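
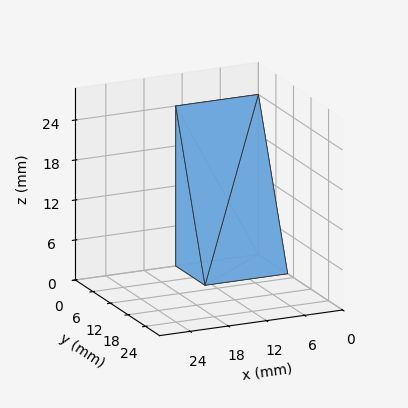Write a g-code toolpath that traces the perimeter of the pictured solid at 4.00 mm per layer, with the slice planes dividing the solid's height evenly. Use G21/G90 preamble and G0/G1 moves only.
Reading the render: the shape is a wedge (ramp): 13 × 10 mm base, rising to 24 mm along the y=0 edge and sloping linearly to z=0 at y=10 (dimensions read to the nearest mm from the axis ticks). For the g-code, the solid's height is divided into equal slices at the stated Δz and each level perimeter traced with G1 moves after a G0 lift.

; perimeter-only toolpath
G21 ; units = mm
G90 ; absolute positioning
G28 ; home
; layer 1
G0 Z4.00
G0 X0.00 Y0.00
G1 X13.00 Y0.00
G1 X13.00 Y8.33
G1 X0.00 Y8.33
G1 X0.00 Y0.00
; layer 2
G0 Z8.00
G0 X0.00 Y0.00
G1 X13.00 Y0.00
G1 X13.00 Y6.67
G1 X0.00 Y6.67
G1 X0.00 Y0.00
; layer 3
G0 Z12.00
G0 X0.00 Y0.00
G1 X13.00 Y0.00
G1 X13.00 Y5.00
G1 X0.00 Y5.00
G1 X0.00 Y0.00
; layer 4
G0 Z16.00
G0 X0.00 Y0.00
G1 X13.00 Y0.00
G1 X13.00 Y3.33
G1 X0.00 Y3.33
G1 X0.00 Y0.00
; layer 5
G0 Z20.00
G0 X0.00 Y0.00
G1 X13.00 Y0.00
G1 X13.00 Y1.67
G1 X0.00 Y1.67
G1 X0.00 Y0.00
M2 ; end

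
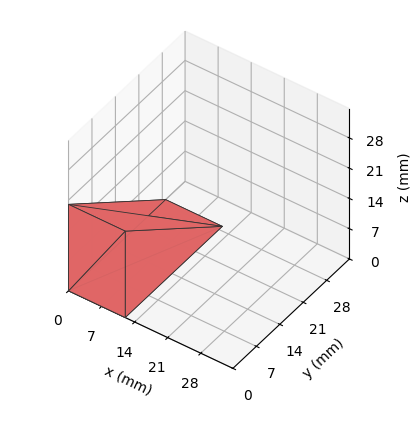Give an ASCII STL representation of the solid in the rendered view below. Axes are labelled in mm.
Reading the render: the shape is a wedge (ramp): 12 × 29 mm base, rising to 20 mm along the y=0 edge and sloping linearly to z=0 at y=29 (dimensions read to the nearest mm from the axis ticks). For the STL, each face is triangulated and given an outward normal.

solid part
  facet normal 0.0000 0.0000 -1.0000
    outer loop
      vertex 12.0 29.0 0.0
      vertex 12.0 0.0 0.0
      vertex 0.0 0.0 0.0
    endloop
  endfacet
  facet normal 0.0000 0.0000 -1.0000
    outer loop
      vertex 0.0 29.0 0.0
      vertex 12.0 29.0 0.0
      vertex 0.0 0.0 0.0
    endloop
  endfacet
  facet normal 0.0000 -1.0000 0.0000
    outer loop
      vertex 0.0 0.0 0.0
      vertex 12.0 0.0 0.0
      vertex 12.0 0.0 20.0
    endloop
  endfacet
  facet normal 0.0000 -1.0000 0.0000
    outer loop
      vertex 0.0 0.0 0.0
      vertex 12.0 0.0 20.0
      vertex 0.0 0.0 20.0
    endloop
  endfacet
  facet normal 0.0000 0.5677 0.8232
    outer loop
      vertex 0.0 0.0 20.0
      vertex 12.0 0.0 20.0
      vertex 12.0 29.0 0.0
    endloop
  endfacet
  facet normal 0.0000 0.5677 0.8232
    outer loop
      vertex 0.0 0.0 20.0
      vertex 12.0 29.0 0.0
      vertex 0.0 29.0 0.0
    endloop
  endfacet
  facet normal -1.0000 0.0000 0.0000
    outer loop
      vertex 0.0 0.0 20.0
      vertex 0.0 29.0 0.0
      vertex 0.0 0.0 0.0
    endloop
  endfacet
  facet normal 1.0000 0.0000 0.0000
    outer loop
      vertex 12.0 0.0 0.0
      vertex 12.0 29.0 0.0
      vertex 12.0 0.0 20.0
    endloop
  endfacet
endsolid part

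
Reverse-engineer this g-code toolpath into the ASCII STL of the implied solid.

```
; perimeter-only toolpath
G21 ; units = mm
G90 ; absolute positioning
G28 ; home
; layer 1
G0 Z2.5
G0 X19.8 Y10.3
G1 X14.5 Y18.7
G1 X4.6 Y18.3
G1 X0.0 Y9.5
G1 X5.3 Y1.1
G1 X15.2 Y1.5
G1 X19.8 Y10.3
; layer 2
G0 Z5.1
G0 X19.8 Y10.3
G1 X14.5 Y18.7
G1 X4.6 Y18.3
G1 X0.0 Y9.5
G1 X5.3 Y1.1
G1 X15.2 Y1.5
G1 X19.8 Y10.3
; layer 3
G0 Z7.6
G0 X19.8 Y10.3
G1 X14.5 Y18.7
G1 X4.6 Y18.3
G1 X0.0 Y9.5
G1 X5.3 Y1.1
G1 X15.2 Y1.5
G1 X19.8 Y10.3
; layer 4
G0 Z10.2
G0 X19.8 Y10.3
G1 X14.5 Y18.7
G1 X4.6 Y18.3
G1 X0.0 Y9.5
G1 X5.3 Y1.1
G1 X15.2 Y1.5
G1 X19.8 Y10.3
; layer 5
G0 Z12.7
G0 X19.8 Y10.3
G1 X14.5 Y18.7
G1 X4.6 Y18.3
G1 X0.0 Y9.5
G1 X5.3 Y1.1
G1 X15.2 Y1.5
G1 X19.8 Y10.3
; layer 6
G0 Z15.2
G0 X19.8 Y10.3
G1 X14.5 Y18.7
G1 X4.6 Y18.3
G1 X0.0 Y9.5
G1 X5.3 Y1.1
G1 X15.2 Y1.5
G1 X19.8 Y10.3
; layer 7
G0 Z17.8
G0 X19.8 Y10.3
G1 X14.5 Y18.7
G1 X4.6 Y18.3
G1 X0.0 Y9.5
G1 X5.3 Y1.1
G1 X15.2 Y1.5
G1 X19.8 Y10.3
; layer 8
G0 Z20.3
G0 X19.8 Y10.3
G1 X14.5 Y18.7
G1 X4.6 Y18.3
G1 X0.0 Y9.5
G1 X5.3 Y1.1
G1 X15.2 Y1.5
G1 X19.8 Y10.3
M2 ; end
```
solid part
  facet normal 0.0000 0.0000 -1.0000
    outer loop
      vertex 4.6 18.3 0.0
      vertex 14.5 18.7 0.0
      vertex 19.8 10.3 0.0
    endloop
  endfacet
  facet normal 0.0000 0.0000 -1.0000
    outer loop
      vertex 0.0 9.5 0.0
      vertex 4.6 18.3 0.0
      vertex 19.8 10.3 0.0
    endloop
  endfacet
  facet normal 0.0000 0.0000 -1.0000
    outer loop
      vertex 5.3 1.1 0.0
      vertex 0.0 9.5 0.0
      vertex 19.8 10.3 0.0
    endloop
  endfacet
  facet normal 0.0000 0.0000 -1.0000
    outer loop
      vertex 15.2 1.5 0.0
      vertex 5.3 1.1 0.0
      vertex 19.8 10.3 0.0
    endloop
  endfacet
  facet normal 0.0000 0.0000 1.0000
    outer loop
      vertex 19.8 10.3 20.3
      vertex 14.5 18.7 20.3
      vertex 4.6 18.3 20.3
    endloop
  endfacet
  facet normal 0.0000 0.0000 1.0000
    outer loop
      vertex 19.8 10.3 20.3
      vertex 4.6 18.3 20.3
      vertex 0.0 9.5 20.3
    endloop
  endfacet
  facet normal 0.0000 0.0000 1.0000
    outer loop
      vertex 19.8 10.3 20.3
      vertex 0.0 9.5 20.3
      vertex 5.3 1.1 20.3
    endloop
  endfacet
  facet normal 0.0000 0.0000 1.0000
    outer loop
      vertex 19.8 10.3 20.3
      vertex 5.3 1.1 20.3
      vertex 15.2 1.5 20.3
    endloop
  endfacet
  facet normal 0.8457 0.5336 0.0000
    outer loop
      vertex 19.8 10.3 0.0
      vertex 14.5 18.7 0.0
      vertex 14.5 18.7 20.3
    endloop
  endfacet
  facet normal 0.8457 0.5336 0.0000
    outer loop
      vertex 19.8 10.3 0.0
      vertex 14.5 18.7 20.3
      vertex 19.8 10.3 20.3
    endloop
  endfacet
  facet normal -0.0404 0.9992 0.0000
    outer loop
      vertex 14.5 18.7 0.0
      vertex 4.6 18.3 0.0
      vertex 4.6 18.3 20.3
    endloop
  endfacet
  facet normal -0.0404 0.9992 0.0000
    outer loop
      vertex 14.5 18.7 0.0
      vertex 4.6 18.3 20.3
      vertex 14.5 18.7 20.3
    endloop
  endfacet
  facet normal -0.8862 0.4633 0.0000
    outer loop
      vertex 4.6 18.3 0.0
      vertex 0.0 9.5 0.0
      vertex 0.0 9.5 20.3
    endloop
  endfacet
  facet normal -0.8862 0.4633 0.0000
    outer loop
      vertex 4.6 18.3 0.0
      vertex 0.0 9.5 20.3
      vertex 4.6 18.3 20.3
    endloop
  endfacet
  facet normal -0.8457 -0.5336 0.0000
    outer loop
      vertex 0.0 9.5 0.0
      vertex 5.3 1.1 0.0
      vertex 5.3 1.1 20.3
    endloop
  endfacet
  facet normal -0.8457 -0.5336 0.0000
    outer loop
      vertex 0.0 9.5 0.0
      vertex 5.3 1.1 20.3
      vertex 0.0 9.5 20.3
    endloop
  endfacet
  facet normal 0.0404 -0.9992 0.0000
    outer loop
      vertex 5.3 1.1 0.0
      vertex 15.2 1.5 0.0
      vertex 15.2 1.5 20.3
    endloop
  endfacet
  facet normal 0.0404 -0.9992 0.0000
    outer loop
      vertex 5.3 1.1 0.0
      vertex 15.2 1.5 20.3
      vertex 5.3 1.1 20.3
    endloop
  endfacet
  facet normal 0.8862 -0.4633 0.0000
    outer loop
      vertex 15.2 1.5 0.0
      vertex 19.8 10.3 0.0
      vertex 19.8 10.3 20.3
    endloop
  endfacet
  facet normal 0.8862 -0.4633 0.0000
    outer loop
      vertex 15.2 1.5 0.0
      vertex 19.8 10.3 20.3
      vertex 15.2 1.5 20.3
    endloop
  endfacet
endsolid part

The G0 Z moves step by Δz≈2.5 mm. Every layer's G1 loop is the same polygon, so the solid is a straight extrusion of it from z=0 to z≈20.3. Closing with flat bottom and top caps and triangulating gives 20 facets — a regular 6-sided prism (a cylinder approximated with 6 flat sides), circumscribed radius ≈ 9.9 mm, height ≈ 20.3 mm.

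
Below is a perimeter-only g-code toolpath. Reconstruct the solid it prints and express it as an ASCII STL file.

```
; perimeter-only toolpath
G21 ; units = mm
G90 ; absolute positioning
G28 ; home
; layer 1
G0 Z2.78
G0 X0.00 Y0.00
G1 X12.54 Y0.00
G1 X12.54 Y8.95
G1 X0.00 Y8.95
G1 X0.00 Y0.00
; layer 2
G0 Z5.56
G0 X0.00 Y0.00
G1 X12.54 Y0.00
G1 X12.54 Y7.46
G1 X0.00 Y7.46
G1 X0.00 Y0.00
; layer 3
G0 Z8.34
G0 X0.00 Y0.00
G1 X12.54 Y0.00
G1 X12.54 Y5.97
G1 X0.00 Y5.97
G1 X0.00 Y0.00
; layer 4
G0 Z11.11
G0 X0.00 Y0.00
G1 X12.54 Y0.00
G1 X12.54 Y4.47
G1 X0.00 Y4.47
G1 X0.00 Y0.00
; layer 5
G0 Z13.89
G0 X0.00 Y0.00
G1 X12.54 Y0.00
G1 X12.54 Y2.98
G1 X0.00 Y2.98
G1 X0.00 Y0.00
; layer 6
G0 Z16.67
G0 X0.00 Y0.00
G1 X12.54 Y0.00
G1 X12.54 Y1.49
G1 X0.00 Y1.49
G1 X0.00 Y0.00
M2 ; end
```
solid part
  facet normal 0.0000 0.0000 -1.0000
    outer loop
      vertex 12.54 10.44 0.00
      vertex 12.54 0.00 0.00
      vertex 0.00 0.00 0.00
    endloop
  endfacet
  facet normal 0.0000 0.0000 -1.0000
    outer loop
      vertex 0.00 10.44 0.00
      vertex 12.54 10.44 0.00
      vertex 0.00 0.00 0.00
    endloop
  endfacet
  facet normal 0.0000 -1.0000 0.0000
    outer loop
      vertex 0.00 0.00 0.00
      vertex 12.54 0.00 0.00
      vertex 12.54 0.00 19.45
    endloop
  endfacet
  facet normal 0.0000 -1.0000 0.0000
    outer loop
      vertex 0.00 0.00 0.00
      vertex 12.54 0.00 19.45
      vertex 0.00 0.00 19.45
    endloop
  endfacet
  facet normal 0.0000 0.8811 0.4729
    outer loop
      vertex 0.00 0.00 19.45
      vertex 12.54 0.00 19.45
      vertex 12.54 10.44 0.00
    endloop
  endfacet
  facet normal 0.0000 0.8811 0.4729
    outer loop
      vertex 0.00 0.00 19.45
      vertex 12.54 10.44 0.00
      vertex 0.00 10.44 0.00
    endloop
  endfacet
  facet normal -1.0000 0.0000 0.0000
    outer loop
      vertex 0.00 0.00 19.45
      vertex 0.00 10.44 0.00
      vertex 0.00 0.00 0.00
    endloop
  endfacet
  facet normal 1.0000 0.0000 0.0000
    outer loop
      vertex 12.54 0.00 0.00
      vertex 12.54 10.44 0.00
      vertex 12.54 0.00 19.45
    endloop
  endfacet
endsolid part

The G0 Z moves step by Δz≈2.78 mm. The G1 loops shrink linearly with z, so the solid tapers from its base footprint up to z≈19.4. Closing with a flat bottom cap and the tapered top and triangulating gives 8 facets — a wedge (ramp): 12.5 × 10.4 mm base, rising to 19.4 mm along the y=0 edge and sloping linearly to z=0 at y=10.4.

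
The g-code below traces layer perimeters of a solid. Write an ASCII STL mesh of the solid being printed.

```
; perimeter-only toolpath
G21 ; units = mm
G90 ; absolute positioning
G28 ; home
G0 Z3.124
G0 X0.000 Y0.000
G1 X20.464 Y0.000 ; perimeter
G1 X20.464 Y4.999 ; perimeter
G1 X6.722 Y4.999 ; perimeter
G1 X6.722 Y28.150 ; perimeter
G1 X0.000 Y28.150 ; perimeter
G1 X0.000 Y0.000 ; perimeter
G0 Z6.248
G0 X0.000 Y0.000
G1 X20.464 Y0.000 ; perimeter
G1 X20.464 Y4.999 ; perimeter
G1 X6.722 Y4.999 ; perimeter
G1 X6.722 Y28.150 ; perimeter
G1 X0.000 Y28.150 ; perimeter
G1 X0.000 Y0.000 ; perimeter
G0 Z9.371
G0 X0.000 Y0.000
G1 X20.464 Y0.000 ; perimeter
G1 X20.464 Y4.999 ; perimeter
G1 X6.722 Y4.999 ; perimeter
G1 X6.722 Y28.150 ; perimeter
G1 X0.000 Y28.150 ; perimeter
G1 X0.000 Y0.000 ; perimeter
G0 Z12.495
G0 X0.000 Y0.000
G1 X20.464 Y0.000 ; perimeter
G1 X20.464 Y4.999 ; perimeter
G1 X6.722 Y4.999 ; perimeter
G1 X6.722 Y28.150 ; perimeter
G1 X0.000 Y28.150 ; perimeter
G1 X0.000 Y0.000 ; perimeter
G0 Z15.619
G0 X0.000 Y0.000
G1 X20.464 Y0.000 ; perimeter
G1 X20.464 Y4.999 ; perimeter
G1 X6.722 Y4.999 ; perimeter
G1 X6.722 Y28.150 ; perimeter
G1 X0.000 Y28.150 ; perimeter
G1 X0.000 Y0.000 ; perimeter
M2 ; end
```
solid part
  facet normal 0.0000 0.0000 -1.0000
    outer loop
      vertex 20.464 4.999 0.000
      vertex 20.464 0.000 0.000
      vertex 0.000 0.000 0.000
    endloop
  endfacet
  facet normal 0.0000 0.0000 -1.0000
    outer loop
      vertex 6.722 4.999 0.000
      vertex 20.464 4.999 0.000
      vertex 0.000 0.000 0.000
    endloop
  endfacet
  facet normal 0.0000 0.0000 -1.0000
    outer loop
      vertex 6.722 28.150 0.000
      vertex 6.722 4.999 0.000
      vertex 0.000 0.000 0.000
    endloop
  endfacet
  facet normal 0.0000 0.0000 -1.0000
    outer loop
      vertex 0.000 28.150 0.000
      vertex 6.722 28.150 0.000
      vertex 0.000 0.000 0.000
    endloop
  endfacet
  facet normal 0.0000 0.0000 1.0000
    outer loop
      vertex 0.000 0.000 15.619
      vertex 20.464 0.000 15.619
      vertex 20.464 4.999 15.619
    endloop
  endfacet
  facet normal 0.0000 0.0000 1.0000
    outer loop
      vertex 0.000 0.000 15.619
      vertex 20.464 4.999 15.619
      vertex 6.722 4.999 15.619
    endloop
  endfacet
  facet normal 0.0000 0.0000 1.0000
    outer loop
      vertex 0.000 0.000 15.619
      vertex 6.722 4.999 15.619
      vertex 6.722 28.150 15.619
    endloop
  endfacet
  facet normal 0.0000 0.0000 1.0000
    outer loop
      vertex 0.000 0.000 15.619
      vertex 6.722 28.150 15.619
      vertex 0.000 28.150 15.619
    endloop
  endfacet
  facet normal 0.0000 -1.0000 0.0000
    outer loop
      vertex 0.000 0.000 0.000
      vertex 20.464 0.000 0.000
      vertex 20.464 0.000 15.619
    endloop
  endfacet
  facet normal 0.0000 -1.0000 0.0000
    outer loop
      vertex 0.000 0.000 0.000
      vertex 20.464 0.000 15.619
      vertex 0.000 0.000 15.619
    endloop
  endfacet
  facet normal 1.0000 0.0000 0.0000
    outer loop
      vertex 20.464 0.000 0.000
      vertex 20.464 4.999 0.000
      vertex 20.464 4.999 15.619
    endloop
  endfacet
  facet normal 1.0000 0.0000 0.0000
    outer loop
      vertex 20.464 0.000 0.000
      vertex 20.464 4.999 15.619
      vertex 20.464 0.000 15.619
    endloop
  endfacet
  facet normal 0.0000 1.0000 0.0000
    outer loop
      vertex 20.464 4.999 0.000
      vertex 6.722 4.999 0.000
      vertex 6.722 4.999 15.619
    endloop
  endfacet
  facet normal 0.0000 1.0000 0.0000
    outer loop
      vertex 20.464 4.999 0.000
      vertex 6.722 4.999 15.619
      vertex 20.464 4.999 15.619
    endloop
  endfacet
  facet normal 1.0000 0.0000 0.0000
    outer loop
      vertex 6.722 4.999 0.000
      vertex 6.722 28.150 0.000
      vertex 6.722 28.150 15.619
    endloop
  endfacet
  facet normal 1.0000 0.0000 0.0000
    outer loop
      vertex 6.722 4.999 0.000
      vertex 6.722 28.150 15.619
      vertex 6.722 4.999 15.619
    endloop
  endfacet
  facet normal 0.0000 1.0000 0.0000
    outer loop
      vertex 6.722 28.150 0.000
      vertex 0.000 28.150 0.000
      vertex 0.000 28.150 15.619
    endloop
  endfacet
  facet normal 0.0000 1.0000 0.0000
    outer loop
      vertex 6.722 28.150 0.000
      vertex 0.000 28.150 15.619
      vertex 6.722 28.150 15.619
    endloop
  endfacet
  facet normal -1.0000 0.0000 0.0000
    outer loop
      vertex 0.000 28.150 0.000
      vertex 0.000 0.000 0.000
      vertex 0.000 0.000 15.619
    endloop
  endfacet
  facet normal -1.0000 0.0000 0.0000
    outer loop
      vertex 0.000 28.150 0.000
      vertex 0.000 0.000 15.619
      vertex 0.000 28.150 15.619
    endloop
  endfacet
endsolid part

The G0 Z moves step by Δz≈3.124 mm. Every layer's G1 loop is the same polygon, so the solid is a straight extrusion of it from z=0 to z≈15.6. Closing with flat bottom and top caps and triangulating gives 20 facets — an L-shaped prism: outer 20.5 × 28.1 mm, arm thicknesses ≈ 5 mm (horizontal) and 6.72 mm (vertical), extruded 15.6 mm in z.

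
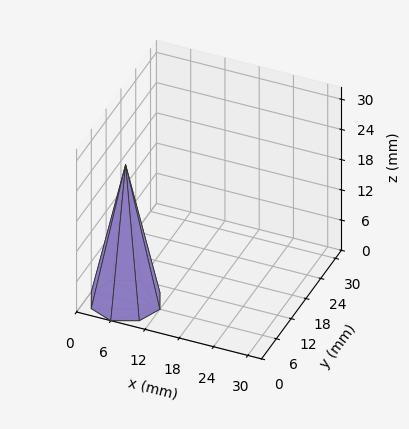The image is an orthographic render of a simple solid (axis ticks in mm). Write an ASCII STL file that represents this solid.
Reading the render: the shape is a regular 8-sided pyramid, base circumscribed radius ≈ 6 mm, apex at z ≈ 27 mm (dimensions read to the nearest mm from the axis ticks). For the STL, each face is triangulated and given an outward normal.

solid part
  facet normal 0.0000 0.0000 -1.0000
    outer loop
      vertex 6.0 12.0 0.0
      vertex 10.2 10.2 0.0
      vertex 12.0 6.0 0.0
    endloop
  endfacet
  facet normal 0.0000 0.0000 -1.0000
    outer loop
      vertex 1.8 10.2 0.0
      vertex 6.0 12.0 0.0
      vertex 12.0 6.0 0.0
    endloop
  endfacet
  facet normal 0.0000 0.0000 -1.0000
    outer loop
      vertex 0.0 6.0 0.0
      vertex 1.8 10.2 0.0
      vertex 12.0 6.0 0.0
    endloop
  endfacet
  facet normal 0.0000 0.0000 -1.0000
    outer loop
      vertex 1.8 1.8 0.0
      vertex 0.0 6.0 0.0
      vertex 12.0 6.0 0.0
    endloop
  endfacet
  facet normal 0.0000 0.0000 -1.0000
    outer loop
      vertex 6.0 0.0 0.0
      vertex 1.8 1.8 0.0
      vertex 12.0 6.0 0.0
    endloop
  endfacet
  facet normal 0.0000 0.0000 -1.0000
    outer loop
      vertex 10.2 1.8 0.0
      vertex 6.0 0.0 0.0
      vertex 12.0 6.0 0.0
    endloop
  endfacet
  facet normal 0.9006 0.3860 0.2001
    outer loop
      vertex 12.0 6.0 0.0
      vertex 10.2 10.2 0.0
      vertex 6.0 6.0 27.0
    endloop
  endfacet
  facet normal 0.3860 0.9006 0.2001
    outer loop
      vertex 10.2 10.2 0.0
      vertex 6.0 12.0 0.0
      vertex 6.0 6.0 27.0
    endloop
  endfacet
  facet normal -0.3860 0.9006 0.2001
    outer loop
      vertex 6.0 12.0 0.0
      vertex 1.8 10.2 0.0
      vertex 6.0 6.0 27.0
    endloop
  endfacet
  facet normal -0.9006 0.3860 0.2001
    outer loop
      vertex 1.8 10.2 0.0
      vertex 0.0 6.0 0.0
      vertex 6.0 6.0 27.0
    endloop
  endfacet
  facet normal -0.9006 -0.3860 0.2001
    outer loop
      vertex 0.0 6.0 0.0
      vertex 1.8 1.8 0.0
      vertex 6.0 6.0 27.0
    endloop
  endfacet
  facet normal -0.3860 -0.9006 0.2001
    outer loop
      vertex 1.8 1.8 0.0
      vertex 6.0 0.0 0.0
      vertex 6.0 6.0 27.0
    endloop
  endfacet
  facet normal 0.3860 -0.9006 0.2001
    outer loop
      vertex 6.0 0.0 0.0
      vertex 10.2 1.8 0.0
      vertex 6.0 6.0 27.0
    endloop
  endfacet
  facet normal 0.9006 -0.3860 0.2001
    outer loop
      vertex 10.2 1.8 0.0
      vertex 12.0 6.0 0.0
      vertex 6.0 6.0 27.0
    endloop
  endfacet
endsolid part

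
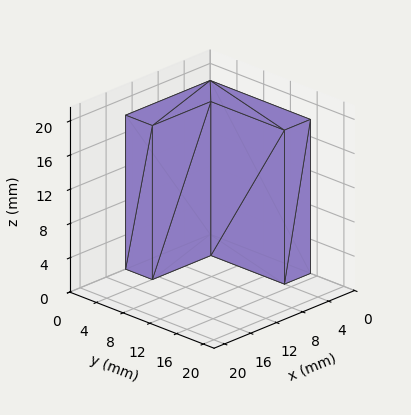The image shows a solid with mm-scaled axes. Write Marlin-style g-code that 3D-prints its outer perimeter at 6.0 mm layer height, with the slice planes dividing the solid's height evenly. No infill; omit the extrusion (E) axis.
Reading the render: the shape is an L-shaped prism: outer 13 × 15 mm, arm thicknesses ≈ 4 mm (horizontal) and 4 mm (vertical), extruded 18 mm in z (dimensions read to the nearest mm from the axis ticks). For the g-code, the solid's height is divided into equal slices at the stated Δz and each level perimeter traced with G1 moves after a G0 lift.

; perimeter-only toolpath
G21 ; units = mm
G90 ; absolute positioning
G28 ; home
; layer 1
G0 Z6.0
G0 X0.0 Y0.0
G1 X13.0 Y0.0
G1 X13.0 Y4.0
G1 X4.0 Y4.0
G1 X4.0 Y15.0
G1 X0.0 Y15.0
G1 X0.0 Y0.0
; layer 2
G0 Z12.0
G0 X0.0 Y0.0
G1 X13.0 Y0.0
G1 X13.0 Y4.0
G1 X4.0 Y4.0
G1 X4.0 Y15.0
G1 X0.0 Y15.0
G1 X0.0 Y0.0
; layer 3
G0 Z18.0
G0 X0.0 Y0.0
G1 X13.0 Y0.0
G1 X13.0 Y4.0
G1 X4.0 Y4.0
G1 X4.0 Y15.0
G1 X0.0 Y15.0
G1 X0.0 Y0.0
M2 ; end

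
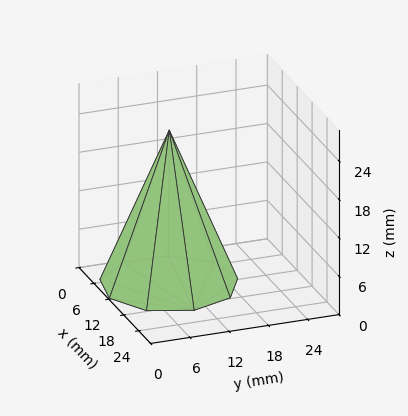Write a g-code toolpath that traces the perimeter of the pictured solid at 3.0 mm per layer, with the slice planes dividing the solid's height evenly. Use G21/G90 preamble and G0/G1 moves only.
Reading the render: the shape is a regular 9-sided pyramid, base circumscribed radius ≈ 10 mm, apex at z ≈ 24 mm (dimensions read to the nearest mm from the axis ticks). For the g-code, the solid's height is divided into equal slices at the stated Δz and each level perimeter traced with G1 moves after a G0 lift.

; perimeter-only toolpath
G21 ; units = mm
G90 ; absolute positioning
G28 ; home
; layer 1
G0 Z3.0
G0 X18.8 Y10.0
G1 X16.7 Y15.6
G1 X11.5 Y18.6
G1 X5.6 Y17.6
G1 X1.8 Y13.0
G1 X1.8 Y7.0
G1 X5.6 Y2.4
G1 X11.5 Y1.4
G1 X16.7 Y4.4
G1 X18.8 Y10.0
; layer 2
G0 Z6.0
G0 X17.5 Y10.0
G1 X15.8 Y14.8
G1 X11.3 Y17.4
G1 X6.2 Y16.5
G1 X3.0 Y12.6
G1 X3.0 Y7.4
G1 X6.2 Y3.5
G1 X11.3 Y2.6
G1 X15.8 Y5.2
G1 X17.5 Y10.0
; layer 3
G0 Z9.0
G0 X16.2 Y10.0
G1 X14.8 Y14.0
G1 X11.1 Y16.1
G1 X6.9 Y15.4
G1 X4.1 Y12.1
G1 X4.1 Y7.9
G1 X6.9 Y4.6
G1 X11.1 Y3.9
G1 X14.8 Y6.0
G1 X16.2 Y10.0
; layer 4
G0 Z12.0
G0 X15.0 Y10.0
G1 X13.8 Y13.2
G1 X10.8 Y14.9
G1 X7.5 Y14.3
G1 X5.3 Y11.7
G1 X5.3 Y8.3
G1 X7.5 Y5.7
G1 X10.8 Y5.1
G1 X13.8 Y6.8
G1 X15.0 Y10.0
; layer 5
G0 Z15.0
G0 X13.8 Y10.0
G1 X12.9 Y12.4
G1 X10.6 Y13.7
G1 X8.1 Y13.3
G1 X6.5 Y11.3
G1 X6.5 Y8.7
G1 X8.1 Y6.7
G1 X10.6 Y6.3
G1 X12.9 Y7.6
G1 X13.8 Y10.0
; layer 6
G0 Z18.0
G0 X12.5 Y10.0
G1 X11.9 Y11.6
G1 X10.4 Y12.4
G1 X8.8 Y12.2
G1 X7.7 Y10.8
G1 X7.7 Y9.2
G1 X8.8 Y7.8
G1 X10.4 Y7.5
G1 X11.9 Y8.4
G1 X12.5 Y10.0
; layer 7
G0 Z21.0
G0 X11.2 Y10.0
G1 X11.0 Y10.8
G1 X10.2 Y11.2
G1 X9.4 Y11.1
G1 X8.8 Y10.4
G1 X8.8 Y9.6
G1 X9.4 Y8.9
G1 X10.2 Y8.8
G1 X11.0 Y9.2
G1 X11.2 Y10.0
M2 ; end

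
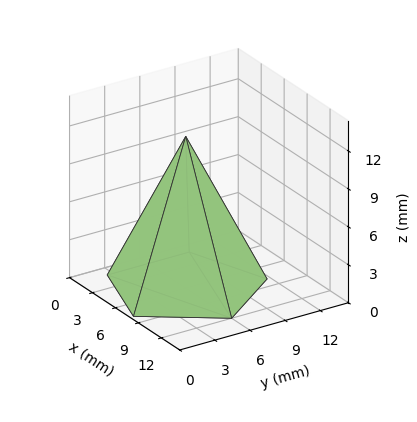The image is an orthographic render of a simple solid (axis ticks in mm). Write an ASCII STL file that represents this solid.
Reading the render: the shape is a regular 5-sided pyramid, base circumscribed radius ≈ 6 mm, apex at z ≈ 12 mm (dimensions read to the nearest mm from the axis ticks). For the STL, each face is triangulated and given an outward normal.

solid part
  facet normal 0.0000 0.0000 -1.0000
    outer loop
      vertex 1.1 9.5 0.0
      vertex 7.9 11.7 0.0
      vertex 12.0 6.0 0.0
    endloop
  endfacet
  facet normal 0.0000 0.0000 -1.0000
    outer loop
      vertex 1.1 2.5 0.0
      vertex 1.1 9.5 0.0
      vertex 12.0 6.0 0.0
    endloop
  endfacet
  facet normal 0.0000 0.0000 -1.0000
    outer loop
      vertex 7.9 0.3 0.0
      vertex 1.1 2.5 0.0
      vertex 12.0 6.0 0.0
    endloop
  endfacet
  facet normal 0.7522 0.5411 0.3761
    outer loop
      vertex 12.0 6.0 0.0
      vertex 7.9 11.7 0.0
      vertex 6.0 6.0 12.0
    endloop
  endfacet
  facet normal -0.2855 0.8824 0.3739
    outer loop
      vertex 7.9 11.7 0.0
      vertex 1.1 9.5 0.0
      vertex 6.0 6.0 12.0
    endloop
  endfacet
  facet normal -0.9258 0.0000 0.3780
    outer loop
      vertex 1.1 9.5 0.0
      vertex 1.1 2.5 0.0
      vertex 6.0 6.0 12.0
    endloop
  endfacet
  facet normal -0.2855 -0.8824 0.3739
    outer loop
      vertex 1.1 2.5 0.0
      vertex 7.9 0.3 0.0
      vertex 6.0 6.0 12.0
    endloop
  endfacet
  facet normal 0.7522 -0.5411 0.3761
    outer loop
      vertex 7.9 0.3 0.0
      vertex 12.0 6.0 0.0
      vertex 6.0 6.0 12.0
    endloop
  endfacet
endsolid part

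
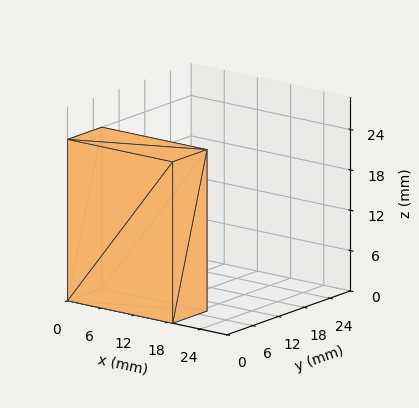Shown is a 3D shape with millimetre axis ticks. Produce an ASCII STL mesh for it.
Reading the render: the shape is a rectangular box, roughly 19 × 8 mm footprint and 24 mm tall (dimensions read to the nearest mm from the axis ticks). For the STL, each face is triangulated and given an outward normal.

solid part
  facet normal 0.0000 0.0000 -1.0000
    outer loop
      vertex 19.00 8.00 0.00
      vertex 19.00 0.00 0.00
      vertex 0.00 0.00 0.00
    endloop
  endfacet
  facet normal 0.0000 0.0000 -1.0000
    outer loop
      vertex 0.00 8.00 0.00
      vertex 19.00 8.00 0.00
      vertex 0.00 0.00 0.00
    endloop
  endfacet
  facet normal 0.0000 0.0000 1.0000
    outer loop
      vertex 0.00 0.00 24.00
      vertex 19.00 0.00 24.00
      vertex 19.00 8.00 24.00
    endloop
  endfacet
  facet normal 0.0000 0.0000 1.0000
    outer loop
      vertex 0.00 0.00 24.00
      vertex 19.00 8.00 24.00
      vertex 0.00 8.00 24.00
    endloop
  endfacet
  facet normal 0.0000 -1.0000 0.0000
    outer loop
      vertex 0.00 0.00 0.00
      vertex 19.00 0.00 0.00
      vertex 19.00 0.00 24.00
    endloop
  endfacet
  facet normal 0.0000 -1.0000 0.0000
    outer loop
      vertex 0.00 0.00 0.00
      vertex 19.00 0.00 24.00
      vertex 0.00 0.00 24.00
    endloop
  endfacet
  facet normal 0.0000 1.0000 0.0000
    outer loop
      vertex 19.00 8.00 24.00
      vertex 19.00 8.00 0.00
      vertex 0.00 8.00 0.00
    endloop
  endfacet
  facet normal 0.0000 1.0000 0.0000
    outer loop
      vertex 0.00 8.00 24.00
      vertex 19.00 8.00 24.00
      vertex 0.00 8.00 0.00
    endloop
  endfacet
  facet normal -1.0000 0.0000 0.0000
    outer loop
      vertex 0.00 8.00 24.00
      vertex 0.00 8.00 0.00
      vertex 0.00 0.00 0.00
    endloop
  endfacet
  facet normal -1.0000 0.0000 0.0000
    outer loop
      vertex 0.00 0.00 24.00
      vertex 0.00 8.00 24.00
      vertex 0.00 0.00 0.00
    endloop
  endfacet
  facet normal 1.0000 0.0000 0.0000
    outer loop
      vertex 19.00 0.00 0.00
      vertex 19.00 8.00 0.00
      vertex 19.00 8.00 24.00
    endloop
  endfacet
  facet normal 1.0000 0.0000 0.0000
    outer loop
      vertex 19.00 0.00 0.00
      vertex 19.00 8.00 24.00
      vertex 19.00 0.00 24.00
    endloop
  endfacet
endsolid part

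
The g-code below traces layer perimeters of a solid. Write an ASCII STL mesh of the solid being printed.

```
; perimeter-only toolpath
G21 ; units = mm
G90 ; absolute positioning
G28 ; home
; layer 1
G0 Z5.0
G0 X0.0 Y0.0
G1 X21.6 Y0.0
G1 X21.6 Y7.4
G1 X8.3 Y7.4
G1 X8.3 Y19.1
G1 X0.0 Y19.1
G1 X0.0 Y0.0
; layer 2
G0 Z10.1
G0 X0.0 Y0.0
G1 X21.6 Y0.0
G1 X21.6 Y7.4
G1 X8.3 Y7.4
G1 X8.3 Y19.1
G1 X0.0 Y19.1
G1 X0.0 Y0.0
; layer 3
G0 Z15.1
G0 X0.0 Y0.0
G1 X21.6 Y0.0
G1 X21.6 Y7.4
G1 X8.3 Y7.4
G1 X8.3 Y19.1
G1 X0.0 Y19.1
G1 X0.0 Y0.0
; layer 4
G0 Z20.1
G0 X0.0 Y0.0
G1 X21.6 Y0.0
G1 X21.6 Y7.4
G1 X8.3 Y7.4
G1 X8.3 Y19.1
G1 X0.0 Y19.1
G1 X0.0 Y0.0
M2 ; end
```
solid part
  facet normal 0.0000 0.0000 -1.0000
    outer loop
      vertex 21.6 7.4 0.0
      vertex 21.6 0.0 0.0
      vertex 0.0 0.0 0.0
    endloop
  endfacet
  facet normal 0.0000 0.0000 -1.0000
    outer loop
      vertex 8.3 7.4 0.0
      vertex 21.6 7.4 0.0
      vertex 0.0 0.0 0.0
    endloop
  endfacet
  facet normal 0.0000 0.0000 -1.0000
    outer loop
      vertex 8.3 19.1 0.0
      vertex 8.3 7.4 0.0
      vertex 0.0 0.0 0.0
    endloop
  endfacet
  facet normal 0.0000 0.0000 -1.0000
    outer loop
      vertex 0.0 19.1 0.0
      vertex 8.3 19.1 0.0
      vertex 0.0 0.0 0.0
    endloop
  endfacet
  facet normal 0.0000 0.0000 1.0000
    outer loop
      vertex 0.0 0.0 20.1
      vertex 21.6 0.0 20.1
      vertex 21.6 7.4 20.1
    endloop
  endfacet
  facet normal 0.0000 0.0000 1.0000
    outer loop
      vertex 0.0 0.0 20.1
      vertex 21.6 7.4 20.1
      vertex 8.3 7.4 20.1
    endloop
  endfacet
  facet normal 0.0000 0.0000 1.0000
    outer loop
      vertex 0.0 0.0 20.1
      vertex 8.3 7.4 20.1
      vertex 8.3 19.1 20.1
    endloop
  endfacet
  facet normal 0.0000 0.0000 1.0000
    outer loop
      vertex 0.0 0.0 20.1
      vertex 8.3 19.1 20.1
      vertex 0.0 19.1 20.1
    endloop
  endfacet
  facet normal 0.0000 -1.0000 0.0000
    outer loop
      vertex 0.0 0.0 0.0
      vertex 21.6 0.0 0.0
      vertex 21.6 0.0 20.1
    endloop
  endfacet
  facet normal 0.0000 -1.0000 0.0000
    outer loop
      vertex 0.0 0.0 0.0
      vertex 21.6 0.0 20.1
      vertex 0.0 0.0 20.1
    endloop
  endfacet
  facet normal 1.0000 0.0000 0.0000
    outer loop
      vertex 21.6 0.0 0.0
      vertex 21.6 7.4 0.0
      vertex 21.6 7.4 20.1
    endloop
  endfacet
  facet normal 1.0000 0.0000 0.0000
    outer loop
      vertex 21.6 0.0 0.0
      vertex 21.6 7.4 20.1
      vertex 21.6 0.0 20.1
    endloop
  endfacet
  facet normal 0.0000 1.0000 0.0000
    outer loop
      vertex 21.6 7.4 0.0
      vertex 8.3 7.4 0.0
      vertex 8.3 7.4 20.1
    endloop
  endfacet
  facet normal 0.0000 1.0000 0.0000
    outer loop
      vertex 21.6 7.4 0.0
      vertex 8.3 7.4 20.1
      vertex 21.6 7.4 20.1
    endloop
  endfacet
  facet normal 1.0000 0.0000 0.0000
    outer loop
      vertex 8.3 7.4 0.0
      vertex 8.3 19.1 0.0
      vertex 8.3 19.1 20.1
    endloop
  endfacet
  facet normal 1.0000 0.0000 0.0000
    outer loop
      vertex 8.3 7.4 0.0
      vertex 8.3 19.1 20.1
      vertex 8.3 7.4 20.1
    endloop
  endfacet
  facet normal 0.0000 1.0000 0.0000
    outer loop
      vertex 8.3 19.1 0.0
      vertex 0.0 19.1 0.0
      vertex 0.0 19.1 20.1
    endloop
  endfacet
  facet normal 0.0000 1.0000 0.0000
    outer loop
      vertex 8.3 19.1 0.0
      vertex 0.0 19.1 20.1
      vertex 8.3 19.1 20.1
    endloop
  endfacet
  facet normal -1.0000 0.0000 0.0000
    outer loop
      vertex 0.0 19.1 0.0
      vertex 0.0 0.0 0.0
      vertex 0.0 0.0 20.1
    endloop
  endfacet
  facet normal -1.0000 0.0000 0.0000
    outer loop
      vertex 0.0 19.1 0.0
      vertex 0.0 0.0 20.1
      vertex 0.0 19.1 20.1
    endloop
  endfacet
endsolid part

The G0 Z moves step by Δz≈5.0 mm. Every layer's G1 loop is the same polygon, so the solid is a straight extrusion of it from z=0 to z≈20.1. Closing with flat bottom and top caps and triangulating gives 20 facets — an L-shaped prism: outer 21.6 × 19.1 mm, arm thicknesses ≈ 7.4 mm (horizontal) and 8.3 mm (vertical), extruded 20.1 mm in z.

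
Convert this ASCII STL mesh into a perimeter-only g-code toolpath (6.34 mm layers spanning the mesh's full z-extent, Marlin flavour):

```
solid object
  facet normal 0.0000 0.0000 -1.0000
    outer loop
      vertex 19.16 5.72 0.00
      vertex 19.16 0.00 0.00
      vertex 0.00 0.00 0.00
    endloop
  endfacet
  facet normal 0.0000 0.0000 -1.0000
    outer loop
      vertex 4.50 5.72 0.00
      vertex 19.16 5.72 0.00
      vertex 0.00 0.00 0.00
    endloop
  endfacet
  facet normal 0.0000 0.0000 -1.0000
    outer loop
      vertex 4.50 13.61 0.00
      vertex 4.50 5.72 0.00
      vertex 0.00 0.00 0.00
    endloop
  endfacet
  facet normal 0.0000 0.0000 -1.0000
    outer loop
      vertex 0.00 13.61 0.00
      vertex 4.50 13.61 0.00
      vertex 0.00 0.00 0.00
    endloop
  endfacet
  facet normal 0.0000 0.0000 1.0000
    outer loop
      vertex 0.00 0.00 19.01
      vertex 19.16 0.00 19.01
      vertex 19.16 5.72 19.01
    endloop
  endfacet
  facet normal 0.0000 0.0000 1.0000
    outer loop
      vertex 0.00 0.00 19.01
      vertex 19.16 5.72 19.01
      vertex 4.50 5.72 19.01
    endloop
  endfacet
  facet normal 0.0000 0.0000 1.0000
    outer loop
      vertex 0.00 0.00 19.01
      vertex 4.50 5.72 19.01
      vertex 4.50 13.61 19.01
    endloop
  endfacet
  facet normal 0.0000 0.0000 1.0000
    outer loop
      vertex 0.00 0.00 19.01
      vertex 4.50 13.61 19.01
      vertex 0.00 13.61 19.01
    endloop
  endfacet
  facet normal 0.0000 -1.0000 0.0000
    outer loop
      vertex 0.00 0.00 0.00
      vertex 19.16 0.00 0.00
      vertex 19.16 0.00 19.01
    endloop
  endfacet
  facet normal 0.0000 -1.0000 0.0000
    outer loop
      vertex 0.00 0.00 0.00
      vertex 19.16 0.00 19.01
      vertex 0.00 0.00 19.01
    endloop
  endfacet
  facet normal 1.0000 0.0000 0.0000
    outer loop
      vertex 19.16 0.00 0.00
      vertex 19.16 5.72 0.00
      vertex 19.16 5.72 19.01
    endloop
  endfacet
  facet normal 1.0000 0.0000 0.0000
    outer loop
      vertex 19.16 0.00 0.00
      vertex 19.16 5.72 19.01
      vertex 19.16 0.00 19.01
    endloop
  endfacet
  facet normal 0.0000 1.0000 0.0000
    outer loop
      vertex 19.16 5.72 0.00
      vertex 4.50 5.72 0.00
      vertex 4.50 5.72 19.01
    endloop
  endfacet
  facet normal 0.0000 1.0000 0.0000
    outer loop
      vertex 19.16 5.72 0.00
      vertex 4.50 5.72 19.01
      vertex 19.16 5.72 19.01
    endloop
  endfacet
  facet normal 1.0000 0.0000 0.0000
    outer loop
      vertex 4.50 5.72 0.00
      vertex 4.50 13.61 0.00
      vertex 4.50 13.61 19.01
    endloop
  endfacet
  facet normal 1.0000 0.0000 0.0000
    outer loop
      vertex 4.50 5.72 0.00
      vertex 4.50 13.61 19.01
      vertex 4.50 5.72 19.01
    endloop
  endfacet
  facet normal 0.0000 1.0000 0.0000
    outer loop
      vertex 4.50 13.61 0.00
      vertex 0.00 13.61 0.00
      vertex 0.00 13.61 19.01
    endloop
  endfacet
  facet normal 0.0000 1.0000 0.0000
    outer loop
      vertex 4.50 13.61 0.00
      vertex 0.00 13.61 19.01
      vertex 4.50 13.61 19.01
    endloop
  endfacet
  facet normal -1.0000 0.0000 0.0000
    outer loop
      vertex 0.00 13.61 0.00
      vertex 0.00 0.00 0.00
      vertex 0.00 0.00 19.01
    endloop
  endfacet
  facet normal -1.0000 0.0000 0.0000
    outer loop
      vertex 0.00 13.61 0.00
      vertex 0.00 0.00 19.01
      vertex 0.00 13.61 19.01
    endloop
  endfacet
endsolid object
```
; perimeter-only toolpath
G21 ; units = mm
G90 ; absolute positioning
G28 ; home
; layer 1
G0 Z6.34
G0 X0.00 Y0.00
G1 X19.16 Y0.00
G1 X19.16 Y5.72
G1 X4.50 Y5.72
G1 X4.50 Y13.61
G1 X0.00 Y13.61
G1 X0.00 Y0.00
; layer 2
G0 Z12.67
G0 X0.00 Y0.00
G1 X19.16 Y0.00
G1 X19.16 Y5.72
G1 X4.50 Y5.72
G1 X4.50 Y13.61
G1 X0.00 Y13.61
G1 X0.00 Y0.00
; layer 3
G0 Z19.01
G0 X0.00 Y0.00
G1 X19.16 Y0.00
G1 X19.16 Y5.72
G1 X4.50 Y5.72
G1 X4.50 Y13.61
G1 X0.00 Y13.61
G1 X0.00 Y0.00
M2 ; end

The solid is an L-shaped prism: outer 19.2 × 13.6 mm, arm thicknesses ≈ 5.72 mm (horizontal) and 4.5 mm (vertical), extruded 19 mm in z. Slicing at Δz = 6.34 mm — 3 equal slices spanning the solid's height, so layer i sits at z = i·h/3 — gives 3 non-empty perimeters. Each is a 6-segment closed polygon; G0 lifts to the layer z and rapids to the start vertex, then G1 traces the edges.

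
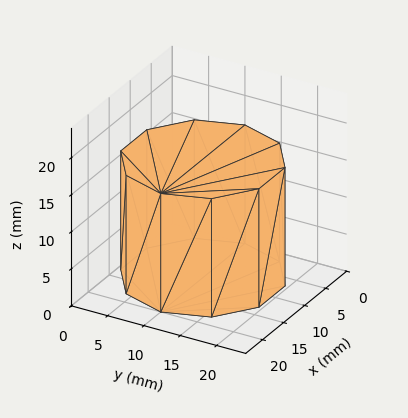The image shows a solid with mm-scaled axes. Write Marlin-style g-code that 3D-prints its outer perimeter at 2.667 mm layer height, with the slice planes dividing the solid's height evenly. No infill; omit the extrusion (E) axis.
Reading the render: the shape is a regular 10-sided prism (a cylinder approximated with 10 flat sides), circumscribed radius ≈ 10 mm, height ≈ 16 mm (dimensions read to the nearest mm from the axis ticks). For the g-code, the solid's height is divided into equal slices at the stated Δz and each level perimeter traced with G1 moves after a G0 lift.

; perimeter-only toolpath
G21 ; units = mm
G90 ; absolute positioning
G28 ; home
; layer 1
G0 Z2.667
G0 X20.000 Y10.000
G1 X18.090 Y15.878
G1 X13.090 Y19.511
G1 X6.910 Y19.511
G1 X1.910 Y15.878
G1 X0.000 Y10.000
G1 X1.910 Y4.122
G1 X6.910 Y0.489
G1 X13.090 Y0.489
G1 X18.090 Y4.122
G1 X20.000 Y10.000
; layer 2
G0 Z5.333
G0 X20.000 Y10.000
G1 X18.090 Y15.878
G1 X13.090 Y19.511
G1 X6.910 Y19.511
G1 X1.910 Y15.878
G1 X0.000 Y10.000
G1 X1.910 Y4.122
G1 X6.910 Y0.489
G1 X13.090 Y0.489
G1 X18.090 Y4.122
G1 X20.000 Y10.000
; layer 3
G0 Z8.000
G0 X20.000 Y10.000
G1 X18.090 Y15.878
G1 X13.090 Y19.511
G1 X6.910 Y19.511
G1 X1.910 Y15.878
G1 X0.000 Y10.000
G1 X1.910 Y4.122
G1 X6.910 Y0.489
G1 X13.090 Y0.489
G1 X18.090 Y4.122
G1 X20.000 Y10.000
; layer 4
G0 Z10.667
G0 X20.000 Y10.000
G1 X18.090 Y15.878
G1 X13.090 Y19.511
G1 X6.910 Y19.511
G1 X1.910 Y15.878
G1 X0.000 Y10.000
G1 X1.910 Y4.122
G1 X6.910 Y0.489
G1 X13.090 Y0.489
G1 X18.090 Y4.122
G1 X20.000 Y10.000
; layer 5
G0 Z13.333
G0 X20.000 Y10.000
G1 X18.090 Y15.878
G1 X13.090 Y19.511
G1 X6.910 Y19.511
G1 X1.910 Y15.878
G1 X0.000 Y10.000
G1 X1.910 Y4.122
G1 X6.910 Y0.489
G1 X13.090 Y0.489
G1 X18.090 Y4.122
G1 X20.000 Y10.000
; layer 6
G0 Z16.000
G0 X20.000 Y10.000
G1 X18.090 Y15.878
G1 X13.090 Y19.511
G1 X6.910 Y19.511
G1 X1.910 Y15.878
G1 X0.000 Y10.000
G1 X1.910 Y4.122
G1 X6.910 Y0.489
G1 X13.090 Y0.489
G1 X18.090 Y4.122
G1 X20.000 Y10.000
M2 ; end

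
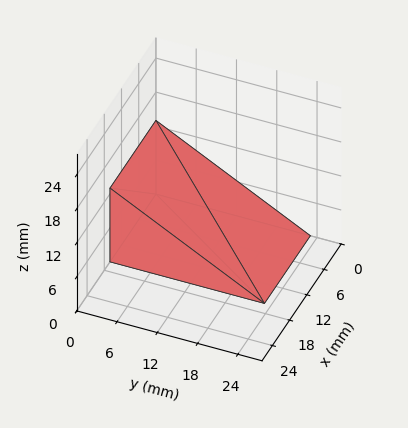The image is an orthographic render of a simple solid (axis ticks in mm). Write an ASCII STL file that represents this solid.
Reading the render: the shape is a wedge (ramp): 16 × 23 mm base, rising to 13 mm along the y=0 edge and sloping linearly to z=0 at y=23 (dimensions read to the nearest mm from the axis ticks). For the STL, each face is triangulated and given an outward normal.

solid part
  facet normal 0.0000 0.0000 -1.0000
    outer loop
      vertex 16.000 23.000 0.000
      vertex 16.000 0.000 0.000
      vertex 0.000 0.000 0.000
    endloop
  endfacet
  facet normal 0.0000 0.0000 -1.0000
    outer loop
      vertex 0.000 23.000 0.000
      vertex 16.000 23.000 0.000
      vertex 0.000 0.000 0.000
    endloop
  endfacet
  facet normal 0.0000 -1.0000 0.0000
    outer loop
      vertex 0.000 0.000 0.000
      vertex 16.000 0.000 0.000
      vertex 16.000 0.000 13.000
    endloop
  endfacet
  facet normal 0.0000 -1.0000 0.0000
    outer loop
      vertex 0.000 0.000 0.000
      vertex 16.000 0.000 13.000
      vertex 0.000 0.000 13.000
    endloop
  endfacet
  facet normal 0.0000 0.4921 0.8706
    outer loop
      vertex 0.000 0.000 13.000
      vertex 16.000 0.000 13.000
      vertex 16.000 23.000 0.000
    endloop
  endfacet
  facet normal 0.0000 0.4921 0.8706
    outer loop
      vertex 0.000 0.000 13.000
      vertex 16.000 23.000 0.000
      vertex 0.000 23.000 0.000
    endloop
  endfacet
  facet normal -1.0000 0.0000 0.0000
    outer loop
      vertex 0.000 0.000 13.000
      vertex 0.000 23.000 0.000
      vertex 0.000 0.000 0.000
    endloop
  endfacet
  facet normal 1.0000 0.0000 0.0000
    outer loop
      vertex 16.000 0.000 0.000
      vertex 16.000 23.000 0.000
      vertex 16.000 0.000 13.000
    endloop
  endfacet
endsolid part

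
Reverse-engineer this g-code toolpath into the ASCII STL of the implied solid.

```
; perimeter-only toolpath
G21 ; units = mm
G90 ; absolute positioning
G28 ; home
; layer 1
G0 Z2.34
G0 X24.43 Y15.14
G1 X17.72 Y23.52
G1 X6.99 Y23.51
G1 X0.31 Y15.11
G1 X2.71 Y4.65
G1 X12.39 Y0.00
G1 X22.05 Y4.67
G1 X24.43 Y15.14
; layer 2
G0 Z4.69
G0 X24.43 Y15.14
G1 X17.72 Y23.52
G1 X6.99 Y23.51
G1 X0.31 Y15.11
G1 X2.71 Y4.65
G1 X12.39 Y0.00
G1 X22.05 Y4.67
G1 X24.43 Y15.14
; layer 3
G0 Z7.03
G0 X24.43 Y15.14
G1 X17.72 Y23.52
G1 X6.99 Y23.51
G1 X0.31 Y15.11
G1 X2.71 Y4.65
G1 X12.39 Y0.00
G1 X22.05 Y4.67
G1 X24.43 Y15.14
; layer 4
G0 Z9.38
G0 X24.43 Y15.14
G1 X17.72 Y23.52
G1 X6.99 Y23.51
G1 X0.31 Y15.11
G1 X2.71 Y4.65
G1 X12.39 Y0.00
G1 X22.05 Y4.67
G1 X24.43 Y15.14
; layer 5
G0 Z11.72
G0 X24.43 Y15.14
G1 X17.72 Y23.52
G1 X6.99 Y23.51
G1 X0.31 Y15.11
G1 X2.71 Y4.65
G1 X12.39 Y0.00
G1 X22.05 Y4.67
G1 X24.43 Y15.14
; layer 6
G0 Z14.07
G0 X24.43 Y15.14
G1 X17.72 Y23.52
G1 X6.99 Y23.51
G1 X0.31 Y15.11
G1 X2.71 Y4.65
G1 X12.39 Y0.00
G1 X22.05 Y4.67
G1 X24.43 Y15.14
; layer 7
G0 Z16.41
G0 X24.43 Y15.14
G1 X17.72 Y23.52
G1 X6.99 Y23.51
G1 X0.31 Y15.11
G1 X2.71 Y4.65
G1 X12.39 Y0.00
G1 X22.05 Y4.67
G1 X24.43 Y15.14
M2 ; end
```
solid part
  facet normal 0.0000 0.0000 -1.0000
    outer loop
      vertex 6.99 23.51 0.00
      vertex 17.72 23.52 0.00
      vertex 24.43 15.14 0.00
    endloop
  endfacet
  facet normal 0.0000 0.0000 -1.0000
    outer loop
      vertex 0.31 15.11 0.00
      vertex 6.99 23.51 0.00
      vertex 24.43 15.14 0.00
    endloop
  endfacet
  facet normal 0.0000 0.0000 -1.0000
    outer loop
      vertex 2.71 4.65 0.00
      vertex 0.31 15.11 0.00
      vertex 24.43 15.14 0.00
    endloop
  endfacet
  facet normal 0.0000 0.0000 -1.0000
    outer loop
      vertex 12.39 0.00 0.00
      vertex 2.71 4.65 0.00
      vertex 24.43 15.14 0.00
    endloop
  endfacet
  facet normal 0.0000 0.0000 -1.0000
    outer loop
      vertex 22.05 4.67 0.00
      vertex 12.39 0.00 0.00
      vertex 24.43 15.14 0.00
    endloop
  endfacet
  facet normal 0.0000 0.0000 1.0000
    outer loop
      vertex 24.43 15.14 16.41
      vertex 17.72 23.52 16.41
      vertex 6.99 23.51 16.41
    endloop
  endfacet
  facet normal 0.0000 0.0000 1.0000
    outer loop
      vertex 24.43 15.14 16.41
      vertex 6.99 23.51 16.41
      vertex 0.31 15.11 16.41
    endloop
  endfacet
  facet normal 0.0000 0.0000 1.0000
    outer loop
      vertex 24.43 15.14 16.41
      vertex 0.31 15.11 16.41
      vertex 2.71 4.65 16.41
    endloop
  endfacet
  facet normal 0.0000 0.0000 1.0000
    outer loop
      vertex 24.43 15.14 16.41
      vertex 2.71 4.65 16.41
      vertex 12.39 0.00 16.41
    endloop
  endfacet
  facet normal 0.0000 0.0000 1.0000
    outer loop
      vertex 24.43 15.14 16.41
      vertex 12.39 0.00 16.41
      vertex 22.05 4.67 16.41
    endloop
  endfacet
  facet normal 0.7806 0.6250 0.0000
    outer loop
      vertex 24.43 15.14 0.00
      vertex 17.72 23.52 0.00
      vertex 17.72 23.52 16.41
    endloop
  endfacet
  facet normal 0.7806 0.6250 0.0000
    outer loop
      vertex 24.43 15.14 0.00
      vertex 17.72 23.52 16.41
      vertex 24.43 15.14 16.41
    endloop
  endfacet
  facet normal -0.0009 1.0000 0.0000
    outer loop
      vertex 17.72 23.52 0.00
      vertex 6.99 23.51 0.00
      vertex 6.99 23.51 16.41
    endloop
  endfacet
  facet normal -0.0009 1.0000 0.0000
    outer loop
      vertex 17.72 23.52 0.00
      vertex 6.99 23.51 16.41
      vertex 17.72 23.52 16.41
    endloop
  endfacet
  facet normal -0.7827 0.6224 0.0000
    outer loop
      vertex 6.99 23.51 0.00
      vertex 0.31 15.11 0.00
      vertex 0.31 15.11 16.41
    endloop
  endfacet
  facet normal -0.7827 0.6224 0.0000
    outer loop
      vertex 6.99 23.51 0.00
      vertex 0.31 15.11 16.41
      vertex 6.99 23.51 16.41
    endloop
  endfacet
  facet normal -0.9747 -0.2236 0.0000
    outer loop
      vertex 0.31 15.11 0.00
      vertex 2.71 4.65 0.00
      vertex 2.71 4.65 16.41
    endloop
  endfacet
  facet normal -0.9747 -0.2236 0.0000
    outer loop
      vertex 0.31 15.11 0.00
      vertex 2.71 4.65 16.41
      vertex 0.31 15.11 16.41
    endloop
  endfacet
  facet normal -0.4330 -0.9014 0.0000
    outer loop
      vertex 2.71 4.65 0.00
      vertex 12.39 0.00 0.00
      vertex 12.39 0.00 16.41
    endloop
  endfacet
  facet normal -0.4330 -0.9014 0.0000
    outer loop
      vertex 2.71 4.65 0.00
      vertex 12.39 0.00 16.41
      vertex 2.71 4.65 16.41
    endloop
  endfacet
  facet normal 0.4352 -0.9003 0.0000
    outer loop
      vertex 12.39 0.00 0.00
      vertex 22.05 4.67 0.00
      vertex 22.05 4.67 16.41
    endloop
  endfacet
  facet normal 0.4352 -0.9003 0.0000
    outer loop
      vertex 12.39 0.00 0.00
      vertex 22.05 4.67 16.41
      vertex 12.39 0.00 16.41
    endloop
  endfacet
  facet normal 0.9751 -0.2217 0.0000
    outer loop
      vertex 22.05 4.67 0.00
      vertex 24.43 15.14 0.00
      vertex 24.43 15.14 16.41
    endloop
  endfacet
  facet normal 0.9751 -0.2217 0.0000
    outer loop
      vertex 22.05 4.67 0.00
      vertex 24.43 15.14 16.41
      vertex 22.05 4.67 16.41
    endloop
  endfacet
endsolid part

The G0 Z moves step by Δz≈2.34 mm. Every layer's G1 loop is the same polygon, so the solid is a straight extrusion of it from z=0 to z≈16.4. Closing with flat bottom and top caps and triangulating gives 24 facets — a regular 7-sided prism (a cylinder approximated with 7 flat sides), circumscribed radius ≈ 12.4 mm, height ≈ 16.4 mm.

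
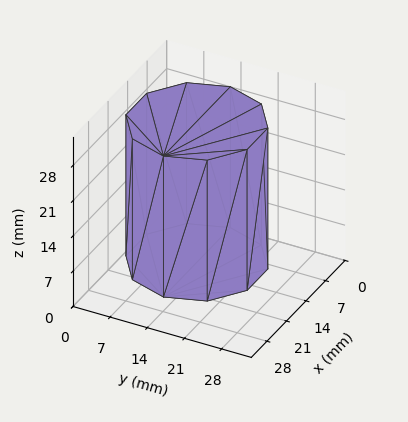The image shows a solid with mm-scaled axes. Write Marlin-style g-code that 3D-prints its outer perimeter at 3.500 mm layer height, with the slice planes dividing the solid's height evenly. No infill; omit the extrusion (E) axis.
Reading the render: the shape is a regular 10-sided prism (a cylinder approximated with 10 flat sides), circumscribed radius ≈ 12 mm, height ≈ 28 mm (dimensions read to the nearest mm from the axis ticks). For the g-code, the solid's height is divided into equal slices at the stated Δz and each level perimeter traced with G1 moves after a G0 lift.

; perimeter-only toolpath
G21 ; units = mm
G90 ; absolute positioning
G28 ; home
; layer 1
G0 Z3.500
G0 X24.000 Y12.000
G1 X21.708 Y19.053
G1 X15.708 Y23.413
G1 X8.292 Y23.413
G1 X2.292 Y19.053
G1 X0.000 Y12.000
G1 X2.292 Y4.947
G1 X8.292 Y0.587
G1 X15.708 Y0.587
G1 X21.708 Y4.947
G1 X24.000 Y12.000
; layer 2
G0 Z7.000
G0 X24.000 Y12.000
G1 X21.708 Y19.053
G1 X15.708 Y23.413
G1 X8.292 Y23.413
G1 X2.292 Y19.053
G1 X0.000 Y12.000
G1 X2.292 Y4.947
G1 X8.292 Y0.587
G1 X15.708 Y0.587
G1 X21.708 Y4.947
G1 X24.000 Y12.000
; layer 3
G0 Z10.500
G0 X24.000 Y12.000
G1 X21.708 Y19.053
G1 X15.708 Y23.413
G1 X8.292 Y23.413
G1 X2.292 Y19.053
G1 X0.000 Y12.000
G1 X2.292 Y4.947
G1 X8.292 Y0.587
G1 X15.708 Y0.587
G1 X21.708 Y4.947
G1 X24.000 Y12.000
; layer 4
G0 Z14.000
G0 X24.000 Y12.000
G1 X21.708 Y19.053
G1 X15.708 Y23.413
G1 X8.292 Y23.413
G1 X2.292 Y19.053
G1 X0.000 Y12.000
G1 X2.292 Y4.947
G1 X8.292 Y0.587
G1 X15.708 Y0.587
G1 X21.708 Y4.947
G1 X24.000 Y12.000
; layer 5
G0 Z17.500
G0 X24.000 Y12.000
G1 X21.708 Y19.053
G1 X15.708 Y23.413
G1 X8.292 Y23.413
G1 X2.292 Y19.053
G1 X0.000 Y12.000
G1 X2.292 Y4.947
G1 X8.292 Y0.587
G1 X15.708 Y0.587
G1 X21.708 Y4.947
G1 X24.000 Y12.000
; layer 6
G0 Z21.000
G0 X24.000 Y12.000
G1 X21.708 Y19.053
G1 X15.708 Y23.413
G1 X8.292 Y23.413
G1 X2.292 Y19.053
G1 X0.000 Y12.000
G1 X2.292 Y4.947
G1 X8.292 Y0.587
G1 X15.708 Y0.587
G1 X21.708 Y4.947
G1 X24.000 Y12.000
; layer 7
G0 Z24.500
G0 X24.000 Y12.000
G1 X21.708 Y19.053
G1 X15.708 Y23.413
G1 X8.292 Y23.413
G1 X2.292 Y19.053
G1 X0.000 Y12.000
G1 X2.292 Y4.947
G1 X8.292 Y0.587
G1 X15.708 Y0.587
G1 X21.708 Y4.947
G1 X24.000 Y12.000
; layer 8
G0 Z28.000
G0 X24.000 Y12.000
G1 X21.708 Y19.053
G1 X15.708 Y23.413
G1 X8.292 Y23.413
G1 X2.292 Y19.053
G1 X0.000 Y12.000
G1 X2.292 Y4.947
G1 X8.292 Y0.587
G1 X15.708 Y0.587
G1 X21.708 Y4.947
G1 X24.000 Y12.000
M2 ; end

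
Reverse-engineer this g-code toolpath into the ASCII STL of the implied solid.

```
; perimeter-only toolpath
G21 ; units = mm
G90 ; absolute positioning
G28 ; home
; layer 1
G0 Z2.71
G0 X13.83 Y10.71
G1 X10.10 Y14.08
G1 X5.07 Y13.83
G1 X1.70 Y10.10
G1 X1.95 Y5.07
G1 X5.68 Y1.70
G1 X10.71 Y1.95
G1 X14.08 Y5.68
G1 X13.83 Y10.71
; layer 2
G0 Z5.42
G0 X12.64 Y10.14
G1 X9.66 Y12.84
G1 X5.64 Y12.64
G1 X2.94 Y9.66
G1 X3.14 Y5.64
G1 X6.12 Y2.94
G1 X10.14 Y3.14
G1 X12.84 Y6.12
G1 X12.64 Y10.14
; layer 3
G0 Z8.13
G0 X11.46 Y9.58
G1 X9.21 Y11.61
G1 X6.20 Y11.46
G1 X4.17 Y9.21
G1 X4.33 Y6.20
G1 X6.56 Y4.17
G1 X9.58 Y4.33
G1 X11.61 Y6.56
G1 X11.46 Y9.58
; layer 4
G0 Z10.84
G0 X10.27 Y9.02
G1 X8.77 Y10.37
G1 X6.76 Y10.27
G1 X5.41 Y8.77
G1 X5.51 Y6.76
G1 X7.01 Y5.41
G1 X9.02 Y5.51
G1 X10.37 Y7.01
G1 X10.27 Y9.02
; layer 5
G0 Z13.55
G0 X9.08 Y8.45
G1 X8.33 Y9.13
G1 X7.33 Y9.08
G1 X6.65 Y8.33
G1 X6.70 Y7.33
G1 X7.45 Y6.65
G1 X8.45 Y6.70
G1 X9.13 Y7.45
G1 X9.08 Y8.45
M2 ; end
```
solid part
  facet normal 0.0000 0.0000 -1.0000
    outer loop
      vertex 4.51 15.02 0.00
      vertex 10.54 15.32 0.00
      vertex 15.02 11.27 0.00
    endloop
  endfacet
  facet normal 0.0000 0.0000 -1.0000
    outer loop
      vertex 0.46 10.54 0.00
      vertex 4.51 15.02 0.00
      vertex 15.02 11.27 0.00
    endloop
  endfacet
  facet normal 0.0000 0.0000 -1.0000
    outer loop
      vertex 0.76 4.51 0.00
      vertex 0.46 10.54 0.00
      vertex 15.02 11.27 0.00
    endloop
  endfacet
  facet normal 0.0000 0.0000 -1.0000
    outer loop
      vertex 5.24 0.46 0.00
      vertex 0.76 4.51 0.00
      vertex 15.02 11.27 0.00
    endloop
  endfacet
  facet normal 0.0000 0.0000 -1.0000
    outer loop
      vertex 11.27 0.76 0.00
      vertex 5.24 0.46 0.00
      vertex 15.02 11.27 0.00
    endloop
  endfacet
  facet normal 0.0000 0.0000 -1.0000
    outer loop
      vertex 15.32 5.24 0.00
      vertex 11.27 0.76 0.00
      vertex 15.02 11.27 0.00
    endloop
  endfacet
  facet normal 0.6119 0.6769 0.4090
    outer loop
      vertex 15.02 11.27 0.00
      vertex 10.54 15.32 0.00
      vertex 7.89 7.89 16.26
    endloop
  endfacet
  facet normal -0.0453 0.9114 0.4091
    outer loop
      vertex 10.54 15.32 0.00
      vertex 4.51 15.02 0.00
      vertex 7.89 7.89 16.26
    endloop
  endfacet
  facet normal -0.6769 0.6119 0.4090
    outer loop
      vertex 4.51 15.02 0.00
      vertex 0.46 10.54 0.00
      vertex 7.89 7.89 16.26
    endloop
  endfacet
  facet normal -0.9114 -0.0453 0.4091
    outer loop
      vertex 0.46 10.54 0.00
      vertex 0.76 4.51 0.00
      vertex 7.89 7.89 16.26
    endloop
  endfacet
  facet normal -0.6119 -0.6769 0.4090
    outer loop
      vertex 0.76 4.51 0.00
      vertex 5.24 0.46 0.00
      vertex 7.89 7.89 16.26
    endloop
  endfacet
  facet normal 0.0453 -0.9114 0.4091
    outer loop
      vertex 5.24 0.46 0.00
      vertex 11.27 0.76 0.00
      vertex 7.89 7.89 16.26
    endloop
  endfacet
  facet normal 0.6769 -0.6119 0.4090
    outer loop
      vertex 11.27 0.76 0.00
      vertex 15.32 5.24 0.00
      vertex 7.89 7.89 16.26
    endloop
  endfacet
  facet normal 0.9114 0.0453 0.4091
    outer loop
      vertex 15.32 5.24 0.00
      vertex 15.02 11.27 0.00
      vertex 7.89 7.89 16.26
    endloop
  endfacet
endsolid part

The G0 Z moves step by Δz≈2.71 mm. The G1 loops shrink linearly with z, so the solid tapers from its base footprint up to z≈16.3. Closing with a flat bottom cap and the tapered top and triangulating gives 14 facets — a regular 8-sided pyramid, base circumscribed radius ≈ 7.89 mm, apex at z ≈ 16.3 mm.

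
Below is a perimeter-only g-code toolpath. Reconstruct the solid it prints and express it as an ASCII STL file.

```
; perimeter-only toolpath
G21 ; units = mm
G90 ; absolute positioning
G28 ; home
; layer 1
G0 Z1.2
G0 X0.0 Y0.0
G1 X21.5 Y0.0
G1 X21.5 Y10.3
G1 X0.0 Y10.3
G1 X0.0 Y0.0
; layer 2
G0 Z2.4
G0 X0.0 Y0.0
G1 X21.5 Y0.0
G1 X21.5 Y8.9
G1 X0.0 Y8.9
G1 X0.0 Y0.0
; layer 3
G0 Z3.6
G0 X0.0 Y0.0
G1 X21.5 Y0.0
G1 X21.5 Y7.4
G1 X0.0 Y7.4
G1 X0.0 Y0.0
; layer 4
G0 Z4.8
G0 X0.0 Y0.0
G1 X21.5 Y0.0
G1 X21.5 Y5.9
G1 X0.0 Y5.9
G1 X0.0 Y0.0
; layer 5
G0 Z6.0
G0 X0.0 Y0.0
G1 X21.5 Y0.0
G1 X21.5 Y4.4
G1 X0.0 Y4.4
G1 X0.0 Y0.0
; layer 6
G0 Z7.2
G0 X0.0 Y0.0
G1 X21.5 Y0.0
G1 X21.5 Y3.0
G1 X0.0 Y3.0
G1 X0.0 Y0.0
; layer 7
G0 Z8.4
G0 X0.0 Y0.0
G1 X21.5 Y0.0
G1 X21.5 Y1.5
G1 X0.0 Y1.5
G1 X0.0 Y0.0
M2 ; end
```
solid part
  facet normal 0.0000 0.0000 -1.0000
    outer loop
      vertex 21.5 11.8 0.0
      vertex 21.5 0.0 0.0
      vertex 0.0 0.0 0.0
    endloop
  endfacet
  facet normal 0.0000 0.0000 -1.0000
    outer loop
      vertex 0.0 11.8 0.0
      vertex 21.5 11.8 0.0
      vertex 0.0 0.0 0.0
    endloop
  endfacet
  facet normal 0.0000 -1.0000 0.0000
    outer loop
      vertex 0.0 0.0 0.0
      vertex 21.5 0.0 0.0
      vertex 21.5 0.0 9.6
    endloop
  endfacet
  facet normal 0.0000 -1.0000 0.0000
    outer loop
      vertex 0.0 0.0 0.0
      vertex 21.5 0.0 9.6
      vertex 0.0 0.0 9.6
    endloop
  endfacet
  facet normal 0.0000 0.6311 0.7757
    outer loop
      vertex 0.0 0.0 9.6
      vertex 21.5 0.0 9.6
      vertex 21.5 11.8 0.0
    endloop
  endfacet
  facet normal 0.0000 0.6311 0.7757
    outer loop
      vertex 0.0 0.0 9.6
      vertex 21.5 11.8 0.0
      vertex 0.0 11.8 0.0
    endloop
  endfacet
  facet normal -1.0000 0.0000 0.0000
    outer loop
      vertex 0.0 0.0 9.6
      vertex 0.0 11.8 0.0
      vertex 0.0 0.0 0.0
    endloop
  endfacet
  facet normal 1.0000 0.0000 0.0000
    outer loop
      vertex 21.5 0.0 0.0
      vertex 21.5 11.8 0.0
      vertex 21.5 0.0 9.6
    endloop
  endfacet
endsolid part

The G0 Z moves step by Δz≈1.2 mm. The G1 loops shrink linearly with z, so the solid tapers from its base footprint up to z≈9.6. Closing with a flat bottom cap and the tapered top and triangulating gives 8 facets — a wedge (ramp): 21.5 × 11.8 mm base, rising to 9.6 mm along the y=0 edge and sloping linearly to z=0 at y=11.8.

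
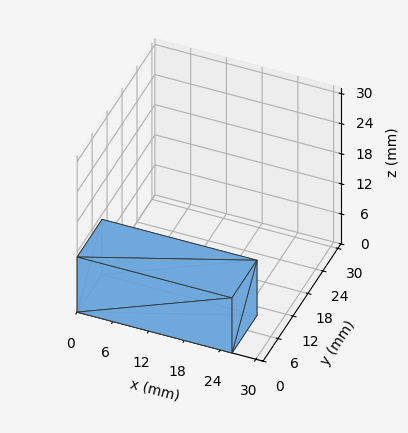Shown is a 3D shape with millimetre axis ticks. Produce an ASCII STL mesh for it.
Reading the render: the shape is a rectangular box, roughly 26 × 10 mm footprint and 11 mm tall (dimensions read to the nearest mm from the axis ticks). For the STL, each face is triangulated and given an outward normal.

solid part
  facet normal 0.0000 0.0000 -1.0000
    outer loop
      vertex 26.0 10.0 0.0
      vertex 26.0 0.0 0.0
      vertex 0.0 0.0 0.0
    endloop
  endfacet
  facet normal 0.0000 0.0000 -1.0000
    outer loop
      vertex 0.0 10.0 0.0
      vertex 26.0 10.0 0.0
      vertex 0.0 0.0 0.0
    endloop
  endfacet
  facet normal 0.0000 0.0000 1.0000
    outer loop
      vertex 0.0 0.0 11.0
      vertex 26.0 0.0 11.0
      vertex 26.0 10.0 11.0
    endloop
  endfacet
  facet normal 0.0000 0.0000 1.0000
    outer loop
      vertex 0.0 0.0 11.0
      vertex 26.0 10.0 11.0
      vertex 0.0 10.0 11.0
    endloop
  endfacet
  facet normal 0.0000 -1.0000 0.0000
    outer loop
      vertex 0.0 0.0 0.0
      vertex 26.0 0.0 0.0
      vertex 26.0 0.0 11.0
    endloop
  endfacet
  facet normal 0.0000 -1.0000 0.0000
    outer loop
      vertex 0.0 0.0 0.0
      vertex 26.0 0.0 11.0
      vertex 0.0 0.0 11.0
    endloop
  endfacet
  facet normal 0.0000 1.0000 0.0000
    outer loop
      vertex 26.0 10.0 11.0
      vertex 26.0 10.0 0.0
      vertex 0.0 10.0 0.0
    endloop
  endfacet
  facet normal 0.0000 1.0000 0.0000
    outer loop
      vertex 0.0 10.0 11.0
      vertex 26.0 10.0 11.0
      vertex 0.0 10.0 0.0
    endloop
  endfacet
  facet normal -1.0000 0.0000 0.0000
    outer loop
      vertex 0.0 10.0 11.0
      vertex 0.0 10.0 0.0
      vertex 0.0 0.0 0.0
    endloop
  endfacet
  facet normal -1.0000 0.0000 0.0000
    outer loop
      vertex 0.0 0.0 11.0
      vertex 0.0 10.0 11.0
      vertex 0.0 0.0 0.0
    endloop
  endfacet
  facet normal 1.0000 0.0000 0.0000
    outer loop
      vertex 26.0 0.0 0.0
      vertex 26.0 10.0 0.0
      vertex 26.0 10.0 11.0
    endloop
  endfacet
  facet normal 1.0000 0.0000 0.0000
    outer loop
      vertex 26.0 0.0 0.0
      vertex 26.0 10.0 11.0
      vertex 26.0 0.0 11.0
    endloop
  endfacet
endsolid part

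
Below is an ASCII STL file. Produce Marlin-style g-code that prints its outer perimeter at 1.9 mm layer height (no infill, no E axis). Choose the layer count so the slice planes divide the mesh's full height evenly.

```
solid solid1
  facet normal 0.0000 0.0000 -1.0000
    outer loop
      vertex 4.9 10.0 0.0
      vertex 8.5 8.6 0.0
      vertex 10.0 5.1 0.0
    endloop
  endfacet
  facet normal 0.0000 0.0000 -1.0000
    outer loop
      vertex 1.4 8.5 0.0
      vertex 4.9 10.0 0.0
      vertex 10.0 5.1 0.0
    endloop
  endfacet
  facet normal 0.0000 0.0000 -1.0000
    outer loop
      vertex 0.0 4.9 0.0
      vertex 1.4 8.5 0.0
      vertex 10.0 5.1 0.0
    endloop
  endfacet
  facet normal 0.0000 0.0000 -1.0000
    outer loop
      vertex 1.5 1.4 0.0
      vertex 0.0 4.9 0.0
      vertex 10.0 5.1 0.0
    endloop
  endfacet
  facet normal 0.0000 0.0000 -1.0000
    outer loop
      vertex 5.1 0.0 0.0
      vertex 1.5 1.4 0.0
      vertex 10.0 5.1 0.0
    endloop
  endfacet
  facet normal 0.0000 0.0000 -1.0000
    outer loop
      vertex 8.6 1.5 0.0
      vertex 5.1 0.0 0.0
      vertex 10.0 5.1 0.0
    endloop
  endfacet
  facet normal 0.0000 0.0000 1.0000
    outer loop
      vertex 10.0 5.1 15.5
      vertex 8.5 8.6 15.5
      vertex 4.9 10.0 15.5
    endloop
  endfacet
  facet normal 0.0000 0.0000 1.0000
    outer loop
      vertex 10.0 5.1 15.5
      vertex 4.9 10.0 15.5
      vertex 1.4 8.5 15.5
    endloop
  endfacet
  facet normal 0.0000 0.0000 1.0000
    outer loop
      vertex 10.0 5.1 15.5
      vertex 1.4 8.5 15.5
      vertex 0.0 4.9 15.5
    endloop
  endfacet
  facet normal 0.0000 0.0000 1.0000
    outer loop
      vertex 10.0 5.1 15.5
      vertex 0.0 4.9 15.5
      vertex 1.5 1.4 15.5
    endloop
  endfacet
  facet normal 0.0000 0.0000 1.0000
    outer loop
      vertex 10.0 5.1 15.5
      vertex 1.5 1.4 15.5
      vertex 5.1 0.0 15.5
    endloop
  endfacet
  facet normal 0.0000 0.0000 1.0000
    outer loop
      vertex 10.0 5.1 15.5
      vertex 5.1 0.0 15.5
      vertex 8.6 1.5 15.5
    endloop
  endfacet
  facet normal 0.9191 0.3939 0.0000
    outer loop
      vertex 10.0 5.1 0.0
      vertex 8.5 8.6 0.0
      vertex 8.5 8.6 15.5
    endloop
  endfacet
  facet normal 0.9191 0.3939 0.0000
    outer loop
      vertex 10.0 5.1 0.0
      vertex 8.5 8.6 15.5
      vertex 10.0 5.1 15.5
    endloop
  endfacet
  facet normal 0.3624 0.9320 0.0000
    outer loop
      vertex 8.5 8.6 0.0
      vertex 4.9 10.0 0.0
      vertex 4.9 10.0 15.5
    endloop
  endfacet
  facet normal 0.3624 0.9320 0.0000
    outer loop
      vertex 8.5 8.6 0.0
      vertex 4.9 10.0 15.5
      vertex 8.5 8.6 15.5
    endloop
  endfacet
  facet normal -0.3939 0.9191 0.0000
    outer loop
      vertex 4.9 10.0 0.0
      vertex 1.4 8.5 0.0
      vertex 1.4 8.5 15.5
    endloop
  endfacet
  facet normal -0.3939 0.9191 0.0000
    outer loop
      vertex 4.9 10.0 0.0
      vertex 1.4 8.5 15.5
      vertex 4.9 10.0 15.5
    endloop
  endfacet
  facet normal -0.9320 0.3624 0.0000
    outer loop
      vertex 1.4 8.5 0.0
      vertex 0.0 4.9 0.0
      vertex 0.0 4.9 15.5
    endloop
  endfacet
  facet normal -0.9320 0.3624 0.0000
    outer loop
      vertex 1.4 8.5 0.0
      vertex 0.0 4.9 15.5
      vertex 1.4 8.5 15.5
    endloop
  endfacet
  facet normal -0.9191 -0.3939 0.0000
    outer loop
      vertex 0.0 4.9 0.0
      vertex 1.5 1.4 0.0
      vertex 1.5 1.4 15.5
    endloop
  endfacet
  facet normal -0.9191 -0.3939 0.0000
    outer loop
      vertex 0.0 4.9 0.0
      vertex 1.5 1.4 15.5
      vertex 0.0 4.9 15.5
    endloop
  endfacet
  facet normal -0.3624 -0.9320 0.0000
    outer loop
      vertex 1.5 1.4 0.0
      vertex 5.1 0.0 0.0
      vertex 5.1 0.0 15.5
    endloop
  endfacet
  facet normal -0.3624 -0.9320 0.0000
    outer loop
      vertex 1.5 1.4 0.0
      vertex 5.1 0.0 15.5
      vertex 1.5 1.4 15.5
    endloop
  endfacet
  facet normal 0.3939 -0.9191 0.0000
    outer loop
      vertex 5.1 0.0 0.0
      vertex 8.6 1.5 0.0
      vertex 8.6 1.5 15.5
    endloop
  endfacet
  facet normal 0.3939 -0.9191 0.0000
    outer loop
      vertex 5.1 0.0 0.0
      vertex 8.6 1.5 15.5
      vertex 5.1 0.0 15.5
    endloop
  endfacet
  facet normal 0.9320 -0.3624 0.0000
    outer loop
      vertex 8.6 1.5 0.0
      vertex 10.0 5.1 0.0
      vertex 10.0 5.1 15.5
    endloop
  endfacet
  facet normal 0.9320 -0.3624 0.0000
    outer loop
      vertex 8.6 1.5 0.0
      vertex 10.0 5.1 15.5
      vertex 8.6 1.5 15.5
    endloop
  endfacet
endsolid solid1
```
; perimeter-only toolpath
G21 ; units = mm
G90 ; absolute positioning
G28 ; home
; layer 1
G0 Z1.9
G0 X10.0 Y5.1
G1 X8.5 Y8.6
G1 X4.9 Y10.0
G1 X1.4 Y8.5
G1 X0.0 Y4.9
G1 X1.5 Y1.4
G1 X5.1 Y0.0
G1 X8.6 Y1.5
G1 X10.0 Y5.1
; layer 2
G0 Z3.9
G0 X10.0 Y5.1
G1 X8.5 Y8.6
G1 X4.9 Y10.0
G1 X1.4 Y8.5
G1 X0.0 Y4.9
G1 X1.5 Y1.4
G1 X5.1 Y0.0
G1 X8.6 Y1.5
G1 X10.0 Y5.1
; layer 3
G0 Z5.8
G0 X10.0 Y5.1
G1 X8.5 Y8.6
G1 X4.9 Y10.0
G1 X1.4 Y8.5
G1 X0.0 Y4.9
G1 X1.5 Y1.4
G1 X5.1 Y0.0
G1 X8.6 Y1.5
G1 X10.0 Y5.1
; layer 4
G0 Z7.8
G0 X10.0 Y5.1
G1 X8.5 Y8.6
G1 X4.9 Y10.0
G1 X1.4 Y8.5
G1 X0.0 Y4.9
G1 X1.5 Y1.4
G1 X5.1 Y0.0
G1 X8.6 Y1.5
G1 X10.0 Y5.1
; layer 5
G0 Z9.7
G0 X10.0 Y5.1
G1 X8.5 Y8.6
G1 X4.9 Y10.0
G1 X1.4 Y8.5
G1 X0.0 Y4.9
G1 X1.5 Y1.4
G1 X5.1 Y0.0
G1 X8.6 Y1.5
G1 X10.0 Y5.1
; layer 6
G0 Z11.6
G0 X10.0 Y5.1
G1 X8.5 Y8.6
G1 X4.9 Y10.0
G1 X1.4 Y8.5
G1 X0.0 Y4.9
G1 X1.5 Y1.4
G1 X5.1 Y0.0
G1 X8.6 Y1.5
G1 X10.0 Y5.1
; layer 7
G0 Z13.6
G0 X10.0 Y5.1
G1 X8.5 Y8.6
G1 X4.9 Y10.0
G1 X1.4 Y8.5
G1 X0.0 Y4.9
G1 X1.5 Y1.4
G1 X5.1 Y0.0
G1 X8.6 Y1.5
G1 X10.0 Y5.1
; layer 8
G0 Z15.5
G0 X10.0 Y5.1
G1 X8.5 Y8.6
G1 X4.9 Y10.0
G1 X1.4 Y8.5
G1 X0.0 Y4.9
G1 X1.5 Y1.4
G1 X5.1 Y0.0
G1 X8.6 Y1.5
G1 X10.0 Y5.1
M2 ; end

The solid is a regular 8-sided prism (a cylinder approximated with 8 flat sides), circumscribed radius ≈ 5 mm, height ≈ 15.5 mm. Slicing at Δz = 1.9 mm — 8 equal slices spanning the solid's height, so layer i sits at z = i·h/8 — gives 8 non-empty perimeters. Each is a 8-segment closed polygon; G0 lifts to the layer z and rapids to the start vertex, then G1 traces the edges.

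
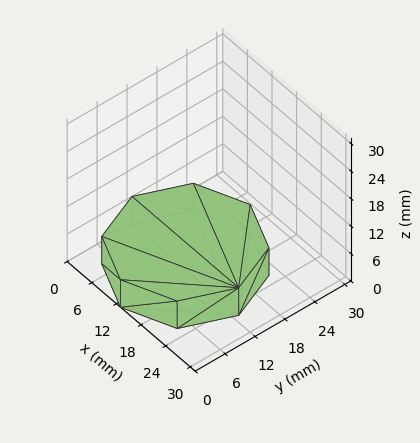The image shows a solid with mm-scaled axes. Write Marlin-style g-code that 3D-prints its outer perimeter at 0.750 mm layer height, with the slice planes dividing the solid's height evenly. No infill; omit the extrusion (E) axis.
Reading the render: the shape is a regular 8-sided prism (a cylinder approximated with 8 flat sides), circumscribed radius ≈ 13 mm, height ≈ 6 mm (dimensions read to the nearest mm from the axis ticks). For the g-code, the solid's height is divided into equal slices at the stated Δz and each level perimeter traced with G1 moves after a G0 lift.

; perimeter-only toolpath
G21 ; units = mm
G90 ; absolute positioning
G28 ; home
; layer 1
G0 Z0.750
G0 X26.000 Y13.000
G1 X22.192 Y22.192
G1 X13.000 Y26.000
G1 X3.808 Y22.192
G1 X0.000 Y13.000
G1 X3.808 Y3.808
G1 X13.000 Y0.000
G1 X22.192 Y3.808
G1 X26.000 Y13.000
; layer 2
G0 Z1.500
G0 X26.000 Y13.000
G1 X22.192 Y22.192
G1 X13.000 Y26.000
G1 X3.808 Y22.192
G1 X0.000 Y13.000
G1 X3.808 Y3.808
G1 X13.000 Y0.000
G1 X22.192 Y3.808
G1 X26.000 Y13.000
; layer 3
G0 Z2.250
G0 X26.000 Y13.000
G1 X22.192 Y22.192
G1 X13.000 Y26.000
G1 X3.808 Y22.192
G1 X0.000 Y13.000
G1 X3.808 Y3.808
G1 X13.000 Y0.000
G1 X22.192 Y3.808
G1 X26.000 Y13.000
; layer 4
G0 Z3.000
G0 X26.000 Y13.000
G1 X22.192 Y22.192
G1 X13.000 Y26.000
G1 X3.808 Y22.192
G1 X0.000 Y13.000
G1 X3.808 Y3.808
G1 X13.000 Y0.000
G1 X22.192 Y3.808
G1 X26.000 Y13.000
; layer 5
G0 Z3.750
G0 X26.000 Y13.000
G1 X22.192 Y22.192
G1 X13.000 Y26.000
G1 X3.808 Y22.192
G1 X0.000 Y13.000
G1 X3.808 Y3.808
G1 X13.000 Y0.000
G1 X22.192 Y3.808
G1 X26.000 Y13.000
; layer 6
G0 Z4.500
G0 X26.000 Y13.000
G1 X22.192 Y22.192
G1 X13.000 Y26.000
G1 X3.808 Y22.192
G1 X0.000 Y13.000
G1 X3.808 Y3.808
G1 X13.000 Y0.000
G1 X22.192 Y3.808
G1 X26.000 Y13.000
; layer 7
G0 Z5.250
G0 X26.000 Y13.000
G1 X22.192 Y22.192
G1 X13.000 Y26.000
G1 X3.808 Y22.192
G1 X0.000 Y13.000
G1 X3.808 Y3.808
G1 X13.000 Y0.000
G1 X22.192 Y3.808
G1 X26.000 Y13.000
; layer 8
G0 Z6.000
G0 X26.000 Y13.000
G1 X22.192 Y22.192
G1 X13.000 Y26.000
G1 X3.808 Y22.192
G1 X0.000 Y13.000
G1 X3.808 Y3.808
G1 X13.000 Y0.000
G1 X22.192 Y3.808
G1 X26.000 Y13.000
M2 ; end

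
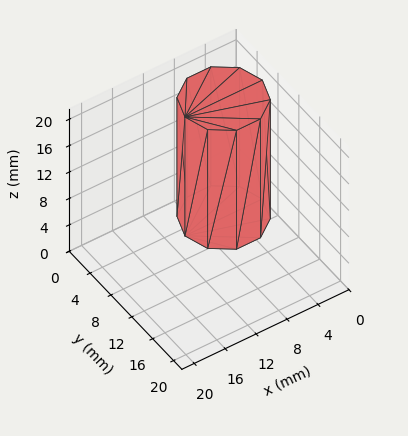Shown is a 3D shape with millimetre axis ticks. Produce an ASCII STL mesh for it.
Reading the render: the shape is a regular 10-sided prism (a cylinder approximated with 10 flat sides), circumscribed radius ≈ 5 mm, height ≈ 18 mm (dimensions read to the nearest mm from the axis ticks). For the STL, each face is triangulated and given an outward normal.

solid part
  facet normal 0.0000 0.0000 -1.0000
    outer loop
      vertex 6.55 9.76 0.00
      vertex 9.05 7.94 0.00
      vertex 10.00 5.00 0.00
    endloop
  endfacet
  facet normal 0.0000 0.0000 -1.0000
    outer loop
      vertex 3.45 9.76 0.00
      vertex 6.55 9.76 0.00
      vertex 10.00 5.00 0.00
    endloop
  endfacet
  facet normal 0.0000 0.0000 -1.0000
    outer loop
      vertex 0.95 7.94 0.00
      vertex 3.45 9.76 0.00
      vertex 10.00 5.00 0.00
    endloop
  endfacet
  facet normal 0.0000 0.0000 -1.0000
    outer loop
      vertex 0.00 5.00 0.00
      vertex 0.95 7.94 0.00
      vertex 10.00 5.00 0.00
    endloop
  endfacet
  facet normal 0.0000 0.0000 -1.0000
    outer loop
      vertex 0.95 2.06 0.00
      vertex 0.00 5.00 0.00
      vertex 10.00 5.00 0.00
    endloop
  endfacet
  facet normal 0.0000 0.0000 -1.0000
    outer loop
      vertex 3.45 0.24 0.00
      vertex 0.95 2.06 0.00
      vertex 10.00 5.00 0.00
    endloop
  endfacet
  facet normal 0.0000 0.0000 -1.0000
    outer loop
      vertex 6.55 0.24 0.00
      vertex 3.45 0.24 0.00
      vertex 10.00 5.00 0.00
    endloop
  endfacet
  facet normal 0.0000 0.0000 -1.0000
    outer loop
      vertex 9.05 2.06 0.00
      vertex 6.55 0.24 0.00
      vertex 10.00 5.00 0.00
    endloop
  endfacet
  facet normal 0.0000 0.0000 1.0000
    outer loop
      vertex 10.00 5.00 18.00
      vertex 9.05 7.94 18.00
      vertex 6.55 9.76 18.00
    endloop
  endfacet
  facet normal 0.0000 0.0000 1.0000
    outer loop
      vertex 10.00 5.00 18.00
      vertex 6.55 9.76 18.00
      vertex 3.45 9.76 18.00
    endloop
  endfacet
  facet normal 0.0000 0.0000 1.0000
    outer loop
      vertex 10.00 5.00 18.00
      vertex 3.45 9.76 18.00
      vertex 0.95 7.94 18.00
    endloop
  endfacet
  facet normal 0.0000 0.0000 1.0000
    outer loop
      vertex 10.00 5.00 18.00
      vertex 0.95 7.94 18.00
      vertex 0.00 5.00 18.00
    endloop
  endfacet
  facet normal 0.0000 0.0000 1.0000
    outer loop
      vertex 10.00 5.00 18.00
      vertex 0.00 5.00 18.00
      vertex 0.95 2.06 18.00
    endloop
  endfacet
  facet normal 0.0000 0.0000 1.0000
    outer loop
      vertex 10.00 5.00 18.00
      vertex 0.95 2.06 18.00
      vertex 3.45 0.24 18.00
    endloop
  endfacet
  facet normal 0.0000 0.0000 1.0000
    outer loop
      vertex 10.00 5.00 18.00
      vertex 3.45 0.24 18.00
      vertex 6.55 0.24 18.00
    endloop
  endfacet
  facet normal 0.0000 0.0000 1.0000
    outer loop
      vertex 10.00 5.00 18.00
      vertex 6.55 0.24 18.00
      vertex 9.05 2.06 18.00
    endloop
  endfacet
  facet normal 0.9516 0.3075 0.0000
    outer loop
      vertex 10.00 5.00 0.00
      vertex 9.05 7.94 0.00
      vertex 9.05 7.94 18.00
    endloop
  endfacet
  facet normal 0.9516 0.3075 0.0000
    outer loop
      vertex 10.00 5.00 0.00
      vertex 9.05 7.94 18.00
      vertex 10.00 5.00 18.00
    endloop
  endfacet
  facet normal 0.5886 0.8085 0.0000
    outer loop
      vertex 9.05 7.94 0.00
      vertex 6.55 9.76 0.00
      vertex 6.55 9.76 18.00
    endloop
  endfacet
  facet normal 0.5886 0.8085 0.0000
    outer loop
      vertex 9.05 7.94 0.00
      vertex 6.55 9.76 18.00
      vertex 9.05 7.94 18.00
    endloop
  endfacet
  facet normal 0.0000 1.0000 0.0000
    outer loop
      vertex 6.55 9.76 0.00
      vertex 3.45 9.76 0.00
      vertex 3.45 9.76 18.00
    endloop
  endfacet
  facet normal 0.0000 1.0000 0.0000
    outer loop
      vertex 6.55 9.76 0.00
      vertex 3.45 9.76 18.00
      vertex 6.55 9.76 18.00
    endloop
  endfacet
  facet normal -0.5886 0.8085 0.0000
    outer loop
      vertex 3.45 9.76 0.00
      vertex 0.95 7.94 0.00
      vertex 0.95 7.94 18.00
    endloop
  endfacet
  facet normal -0.5886 0.8085 0.0000
    outer loop
      vertex 3.45 9.76 0.00
      vertex 0.95 7.94 18.00
      vertex 3.45 9.76 18.00
    endloop
  endfacet
  facet normal -0.9516 0.3075 0.0000
    outer loop
      vertex 0.95 7.94 0.00
      vertex 0.00 5.00 0.00
      vertex 0.00 5.00 18.00
    endloop
  endfacet
  facet normal -0.9516 0.3075 0.0000
    outer loop
      vertex 0.95 7.94 0.00
      vertex 0.00 5.00 18.00
      vertex 0.95 7.94 18.00
    endloop
  endfacet
  facet normal -0.9516 -0.3075 0.0000
    outer loop
      vertex 0.00 5.00 0.00
      vertex 0.95 2.06 0.00
      vertex 0.95 2.06 18.00
    endloop
  endfacet
  facet normal -0.9516 -0.3075 0.0000
    outer loop
      vertex 0.00 5.00 0.00
      vertex 0.95 2.06 18.00
      vertex 0.00 5.00 18.00
    endloop
  endfacet
  facet normal -0.5886 -0.8085 0.0000
    outer loop
      vertex 0.95 2.06 0.00
      vertex 3.45 0.24 0.00
      vertex 3.45 0.24 18.00
    endloop
  endfacet
  facet normal -0.5886 -0.8085 0.0000
    outer loop
      vertex 0.95 2.06 0.00
      vertex 3.45 0.24 18.00
      vertex 0.95 2.06 18.00
    endloop
  endfacet
  facet normal 0.0000 -1.0000 0.0000
    outer loop
      vertex 3.45 0.24 0.00
      vertex 6.55 0.24 0.00
      vertex 6.55 0.24 18.00
    endloop
  endfacet
  facet normal 0.0000 -1.0000 0.0000
    outer loop
      vertex 3.45 0.24 0.00
      vertex 6.55 0.24 18.00
      vertex 3.45 0.24 18.00
    endloop
  endfacet
  facet normal 0.5886 -0.8085 0.0000
    outer loop
      vertex 6.55 0.24 0.00
      vertex 9.05 2.06 0.00
      vertex 9.05 2.06 18.00
    endloop
  endfacet
  facet normal 0.5886 -0.8085 0.0000
    outer loop
      vertex 6.55 0.24 0.00
      vertex 9.05 2.06 18.00
      vertex 6.55 0.24 18.00
    endloop
  endfacet
  facet normal 0.9516 -0.3075 0.0000
    outer loop
      vertex 9.05 2.06 0.00
      vertex 10.00 5.00 0.00
      vertex 10.00 5.00 18.00
    endloop
  endfacet
  facet normal 0.9516 -0.3075 0.0000
    outer loop
      vertex 9.05 2.06 0.00
      vertex 10.00 5.00 18.00
      vertex 9.05 2.06 18.00
    endloop
  endfacet
endsolid part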